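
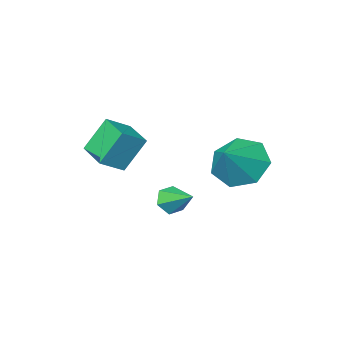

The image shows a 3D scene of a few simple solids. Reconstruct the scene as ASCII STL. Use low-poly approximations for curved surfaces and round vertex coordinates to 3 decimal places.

solid 
facet normal -0.681 -0.386 -0.623
outer loop
vertex 0.596 0.807 1.59
vertex -0.156 1.32 2.094
vertex 0.411 1.634 1.28
endloop
endfacet
facet normal 0.963 0.127 -0.237
outer loop
vertex 0.596 0.807 1.59
vertex 0.411 1.634 1.28
vertex 0.796 1.86 2.966
endloop
endfacet
facet normal -0.681 -0.386 -0.623
outer loop
vertex 0.411 1.634 1.28
vertex -0.156 1.32 2.094
vertex -0.201 2.225 1.583
endloop
endfacet
facet normal 0.610 0.755 -0.241
outer loop
vertex 0.411 1.634 1.28
vertex -0.201 2.225 1.583
vertex 0.796 1.86 2.966
endloop
endfacet
facet normal -0.680 -0.386 -0.624
outer loop
vertex -0.201 2.225 1.583
vertex -0.156 1.32 2.094
vertex -0.779 2.133 2.27
endloop
endfacet
facet normal 0.081 0.977 0.199
outer loop
vertex -0.201 2.225 1.583
vertex -0.779 2.133 2.27
vertex 0.796 1.86 2.966
endloop
endfacet
facet normal -0.680 -0.386 -0.624
outer loop
vertex -0.779 2.133 2.27
vertex -0.156 1.32 2.094
vertex -0.888 1.43 2.824
endloop
endfacet
facet normal -0.223 0.624 0.749
outer loop
vertex -0.779 2.133 2.27
vertex -0.888 1.43 2.824
vertex 0.796 1.86 2.966
endloop
endfacet
facet normal -0.680 -0.386 -0.624
outer loop
vertex -0.888 1.43 2.824
vertex -0.156 1.32 2.094
vertex -0.445 0.643 2.828
endloop
endfacet
facet normal -0.075 -0.037 0.997
outer loop
vertex -0.888 1.43 2.824
vertex -0.445 0.643 2.828
vertex 0.796 1.86 2.966
endloop
endfacet
facet normal -0.680 -0.385 -0.623
outer loop
vertex -0.445 0.643 2.828
vertex -0.156 1.32 2.094
vertex 0.215 0.366 2.279
endloop
endfacet
facet normal 0.415 -0.508 0.755
outer loop
vertex -0.445 0.643 2.828
vertex 0.215 0.366 2.279
vertex 0.796 1.86 2.966
endloop
endfacet
facet normal -0.681 -0.385 -0.623
outer loop
vertex 0.215 0.366 2.279
vertex -0.156 1.32 2.094
vertex 0.596 0.807 1.59
endloop
endfacet
facet normal 0.876 -0.435 0.206
outer loop
vertex 0.215 0.366 2.279
vertex 0.596 0.807 1.59
vertex 0.796 1.86 2.966
endloop
endfacet
facet normal -0.507 0.124 0.853
outer loop
vertex 2.331 -2.938 2.921
vertex 2.433 -1.638 2.792
vertex 1.447 -2.921 2.393
endloop
endfacet
facet normal -0.078 -0.992 0.098
outer loop
vertex 2.187 -3.102 1.148
vertex 2.331 -2.938 2.921
vertex 1.447 -2.921 2.393
endloop
endfacet
facet normal -0.506 0.124 0.853
outer loop
vertex 1.447 -2.921 2.393
vertex 2.433 -1.638 2.792
vertex 1.549 -1.621 2.265
endloop
endfacet
facet normal -0.858 0.017 -0.513
outer loop
vertex 1.549 -1.621 2.265
vertex 2.187 -3.102 1.148
vertex 1.447 -2.921 2.393
endloop
endfacet
facet normal 0.858 -0.016 0.513
outer loop
vertex 2.331 -2.938 2.921
vertex 3.173 -1.819 1.547
vertex 2.433 -1.638 2.792
endloop
endfacet
facet normal -0.078 -0.992 0.098
outer loop
vertex 3.071 -3.119 1.675
vertex 2.331 -2.938 2.921
vertex 2.187 -3.102 1.148
endloop
endfacet
facet normal 0.859 -0.017 0.512
outer loop
vertex 3.071 -3.119 1.675
vertex 3.173 -1.819 1.547
vertex 2.331 -2.938 2.921
endloop
endfacet
facet normal 0.078 0.992 -0.098
outer loop
vertex 2.433 -1.638 2.792
vertex 3.173 -1.819 1.547
vertex 1.549 -1.621 2.265
endloop
endfacet
facet normal -0.859 0.017 -0.512
outer loop
vertex 2.289 -1.802 1.019
vertex 2.187 -3.102 1.148
vertex 1.549 -1.621 2.265
endloop
endfacet
facet normal 0.078 0.992 -0.098
outer loop
vertex 1.549 -1.621 2.265
vertex 3.173 -1.819 1.547
vertex 2.289 -1.802 1.019
endloop
endfacet
facet normal 0.506 -0.124 -0.853
outer loop
vertex 2.289 -1.802 1.019
vertex 3.071 -3.119 1.675
vertex 2.187 -3.102 1.148
endloop
endfacet
facet normal 0.507 -0.124 -0.853
outer loop
vertex 3.173 -1.819 1.547
vertex 3.071 -3.119 1.675
vertex 2.289 -1.802 1.019
endloop
endfacet
facet normal 0.167 -0.865 -0.474
outer loop
vertex 2.064 0.079 0.859
vertex 1.73 0.256 0.418
vertex 2.299 0.368 0.414
endloop
endfacet
facet normal 0.763 0.278 0.584
outer loop
vertex 2.064 0.079 0.859
vertex 2.299 0.368 0.414
vertex 1.53 1.284 0.982
endloop
endfacet
facet normal 0.167 -0.864 -0.474
outer loop
vertex 2.299 0.368 0.414
vertex 1.73 0.256 0.418
vertex 1.965 0.545 -0.026
endloop
endfacet
facet normal 0.672 0.705 -0.227
outer loop
vertex 2.299 0.368 0.414
vertex 1.965 0.545 -0.026
vertex 1.53 1.284 0.982
endloop
endfacet
facet normal 0.168 -0.865 -0.474
outer loop
vertex 1.965 0.545 -0.026
vertex 1.73 0.256 0.418
vertex 1.396 0.432 -0.022
endloop
endfacet
facet normal -0.156 0.763 -0.627
outer loop
vertex 1.965 0.545 -0.026
vertex 1.396 0.432 -0.022
vertex 1.53 1.284 0.982
endloop
endfacet
facet normal 0.168 -0.865 -0.474
outer loop
vertex 1.396 0.432 -0.022
vertex 1.73 0.256 0.418
vertex 1.161 0.143 0.422
endloop
endfacet
facet normal -0.893 0.395 -0.216
outer loop
vertex 1.396 0.432 -0.022
vertex 1.161 0.143 0.422
vertex 1.53 1.284 0.982
endloop
endfacet
facet normal 0.168 -0.864 -0.474
outer loop
vertex 1.161 0.143 0.422
vertex 1.73 0.256 0.418
vertex 1.495 -0.034 0.863
endloop
endfacet
facet normal -0.803 -0.032 0.595
outer loop
vertex 1.161 0.143 0.422
vertex 1.495 -0.034 0.863
vertex 1.53 1.284 0.982
endloop
endfacet
facet normal 0.168 -0.864 -0.474
outer loop
vertex 1.495 -0.034 0.863
vertex 1.73 0.256 0.418
vertex 2.064 0.079 0.859
endloop
endfacet
facet normal 0.025 -0.091 0.996
outer loop
vertex 1.495 -0.034 0.863
vertex 2.064 0.079 0.859
vertex 1.53 1.284 0.982
endloop
endfacet

endsolid


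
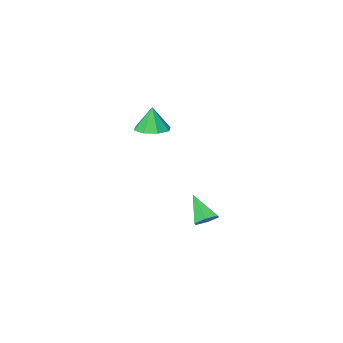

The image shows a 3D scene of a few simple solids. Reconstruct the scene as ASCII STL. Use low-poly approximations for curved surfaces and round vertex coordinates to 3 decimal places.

solid 
facet normal -0.052 0.652 -0.756
outer loop
vertex 0.427 -2.102 -2.952
vertex 0.063 -2.593 -3.35
vertex -0.302 -2.127 -2.923
endloop
endfacet
facet normal 0.017 0.498 0.867
outer loop
vertex 0.427 -2.102 -2.952
vertex -0.302 -2.127 -2.923
vertex 0.157 -3.767 -1.99
endloop
endfacet
facet normal -0.051 0.652 -0.756
outer loop
vertex -0.302 -2.127 -2.923
vertex 0.063 -2.593 -3.35
vertex -0.666 -2.618 -3.322
endloop
endfacet
facet normal -0.799 0.112 0.591
outer loop
vertex -0.302 -2.127 -2.923
vertex -0.666 -2.618 -3.322
vertex 0.157 -3.767 -1.99
endloop
endfacet
facet normal -0.051 0.652 -0.756
outer loop
vertex -0.666 -2.618 -3.322
vertex 0.063 -2.593 -3.35
vertex -0.301 -3.084 -3.749
endloop
endfacet
facet normal -0.798 -0.602 -0.026
outer loop
vertex -0.666 -2.618 -3.322
vertex -0.301 -3.084 -3.749
vertex 0.157 -3.767 -1.99
endloop
endfacet
facet normal -0.052 0.653 -0.756
outer loop
vertex -0.301 -3.084 -3.749
vertex 0.063 -2.593 -3.35
vertex 0.428 -3.059 -3.778
endloop
endfacet
facet normal 0.017 -0.931 -0.366
outer loop
vertex -0.301 -3.084 -3.749
vertex 0.428 -3.059 -3.778
vertex 0.157 -3.767 -1.99
endloop
endfacet
facet normal -0.053 0.652 -0.756
outer loop
vertex 0.428 -3.059 -3.778
vertex 0.063 -2.593 -3.35
vertex 0.792 -2.567 -3.379
endloop
endfacet
facet normal 0.834 -0.545 -0.089
outer loop
vertex 0.428 -3.059 -3.778
vertex 0.792 -2.567 -3.379
vertex 0.157 -3.767 -1.99
endloop
endfacet
facet normal -0.053 0.652 -0.756
outer loop
vertex 0.792 -2.567 -3.379
vertex 0.063 -2.593 -3.35
vertex 0.427 -2.102 -2.952
endloop
endfacet
facet normal 0.833 0.170 0.527
outer loop
vertex 0.792 -2.567 -3.379
vertex 0.427 -2.102 -2.952
vertex 0.157 -3.767 -1.99
endloop
endfacet
facet normal 0.023 0.038 -0.999
outer loop
vertex 3.371 -4.039 3.094
vertex 2.467 -3.823 3.081
vertex 3.258 -3.336 3.118
endloop
endfacet
facet normal 0.836 0.116 0.537
outer loop
vertex 3.371 -4.039 3.094
vertex 3.258 -3.336 3.118
vertex 2.433 -3.877 4.519
endloop
endfacet
facet normal 0.024 0.037 -0.999
outer loop
vertex 3.258 -3.336 3.118
vertex 2.467 -3.823 3.081
vertex 2.682 -2.919 3.12
endloop
endfacet
facet normal 0.491 0.676 0.550
outer loop
vertex 3.258 -3.336 3.118
vertex 2.682 -2.919 3.12
vertex 2.433 -3.877 4.519
endloop
endfacet
facet normal 0.024 0.037 -0.999
outer loop
vertex 2.682 -2.919 3.12
vertex 2.467 -3.823 3.081
vertex 1.979 -3.031 3.099
endloop
endfacet
facet normal -0.148 0.828 0.541
outer loop
vertex 2.682 -2.919 3.12
vertex 1.979 -3.031 3.099
vertex 2.433 -3.877 4.519
endloop
endfacet
facet normal 0.023 0.037 -0.999
outer loop
vertex 1.979 -3.031 3.099
vertex 2.467 -3.823 3.081
vertex 1.562 -3.607 3.068
endloop
endfacet
facet normal -0.707 0.484 0.515
outer loop
vertex 1.979 -3.031 3.099
vertex 1.562 -3.607 3.068
vertex 2.433 -3.877 4.519
endloop
endfacet
facet normal 0.023 0.038 -0.999
outer loop
vertex 1.562 -3.607 3.068
vertex 2.467 -3.823 3.081
vertex 1.675 -4.31 3.044
endloop
endfacet
facet normal -0.860 -0.155 0.487
outer loop
vertex 1.562 -3.607 3.068
vertex 1.675 -4.31 3.044
vertex 2.433 -3.877 4.519
endloop
endfacet
facet normal 0.024 0.037 -0.999
outer loop
vertex 1.675 -4.31 3.044
vertex 2.467 -3.823 3.081
vertex 2.252 -4.727 3.042
endloop
endfacet
facet normal -0.515 -0.714 0.474
outer loop
vertex 1.675 -4.31 3.044
vertex 2.252 -4.727 3.042
vertex 2.433 -3.877 4.519
endloop
endfacet
facet normal 0.022 0.038 -0.999
outer loop
vertex 2.252 -4.727 3.042
vertex 2.467 -3.823 3.081
vertex 2.954 -4.615 3.062
endloop
endfacet
facet normal 0.124 -0.866 0.483
outer loop
vertex 2.252 -4.727 3.042
vertex 2.954 -4.615 3.062
vertex 2.433 -3.877 4.519
endloop
endfacet
facet normal 0.024 0.038 -0.999
outer loop
vertex 2.954 -4.615 3.062
vertex 2.467 -3.823 3.081
vertex 3.371 -4.039 3.094
endloop
endfacet
facet normal 0.683 -0.523 0.509
outer loop
vertex 2.954 -4.615 3.062
vertex 3.371 -4.039 3.094
vertex 2.433 -3.877 4.519
endloop
endfacet

endsolid


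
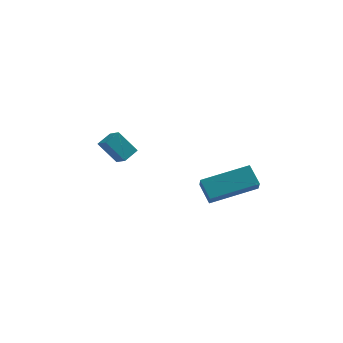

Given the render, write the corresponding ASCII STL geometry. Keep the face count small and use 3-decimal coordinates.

solid 
facet normal -0.912 -0.343 -0.223
outer loop
vertex 1.423 -3.626 3.151
vertex 1.373 -3.09 2.532
vertex 1.848 -4.335 2.504
endloop
endfacet
facet normal 0.061 -0.653 0.755
outer loop
vertex 3.827 -3.59 2.988
vertex 1.423 -3.626 3.151
vertex 1.848 -4.335 2.504
endloop
endfacet
facet normal -0.912 -0.343 -0.223
outer loop
vertex 1.848 -4.335 2.504
vertex 1.373 -3.09 2.532
vertex 1.798 -3.799 1.885
endloop
endfacet
facet normal 0.405 -0.675 -0.617
outer loop
vertex 1.798 -3.799 1.885
vertex 3.827 -3.59 2.988
vertex 1.848 -4.335 2.504
endloop
endfacet
facet normal -0.405 0.675 0.617
outer loop
vertex 1.423 -3.626 3.151
vertex 3.352 -2.345 3.016
vertex 1.373 -3.09 2.532
endloop
endfacet
facet normal 0.061 -0.653 0.755
outer loop
vertex 3.402 -2.881 3.635
vertex 1.423 -3.626 3.151
vertex 3.827 -3.59 2.988
endloop
endfacet
facet normal -0.405 0.675 0.617
outer loop
vertex 3.402 -2.881 3.635
vertex 3.352 -2.345 3.016
vertex 1.423 -3.626 3.151
endloop
endfacet
facet normal -0.061 0.653 -0.755
outer loop
vertex 1.373 -3.09 2.532
vertex 3.352 -2.345 3.016
vertex 1.798 -3.799 1.885
endloop
endfacet
facet normal 0.405 -0.675 -0.617
outer loop
vertex 3.777 -3.054 2.369
vertex 3.827 -3.59 2.988
vertex 1.798 -3.799 1.885
endloop
endfacet
facet normal -0.061 0.653 -0.755
outer loop
vertex 1.798 -3.799 1.885
vertex 3.352 -2.345 3.016
vertex 3.777 -3.054 2.369
endloop
endfacet
facet normal 0.912 0.343 0.223
outer loop
vertex 3.777 -3.054 2.369
vertex 3.402 -2.881 3.635
vertex 3.827 -3.59 2.988
endloop
endfacet
facet normal 0.912 0.343 0.223
outer loop
vertex 3.352 -2.345 3.016
vertex 3.402 -2.881 3.635
vertex 3.777 -3.054 2.369
endloop
endfacet
facet normal -0.626 0.129 0.769
outer loop
vertex -2.254 0.836 3.223
vertex -2.672 1.406 2.787
vertex -2.749 0.243 2.92
endloop
endfacet
facet normal 0.502 -0.687 0.525
outer loop
vertex -1.928 0.074 1.913
vertex -2.254 0.836 3.223
vertex -2.749 0.243 2.92
endloop
endfacet
facet normal -0.627 0.129 0.768
outer loop
vertex -2.749 0.243 2.92
vertex -2.672 1.406 2.787
vertex -3.166 0.812 2.484
endloop
endfacet
facet normal -0.595 -0.716 -0.365
outer loop
vertex -3.166 0.812 2.484
vertex -1.928 0.074 1.913
vertex -2.749 0.243 2.92
endloop
endfacet
facet normal 0.595 0.716 0.365
outer loop
vertex -2.254 0.836 3.223
vertex -1.851 1.237 1.78
vertex -2.672 1.406 2.787
endloop
endfacet
facet normal 0.504 -0.686 0.525
outer loop
vertex -1.434 0.668 2.216
vertex -2.254 0.836 3.223
vertex -1.928 0.074 1.913
endloop
endfacet
facet normal 0.595 0.716 0.365
outer loop
vertex -1.434 0.668 2.216
vertex -1.851 1.237 1.78
vertex -2.254 0.836 3.223
endloop
endfacet
facet normal -0.503 0.686 -0.525
outer loop
vertex -2.672 1.406 2.787
vertex -1.851 1.237 1.78
vertex -3.166 0.812 2.484
endloop
endfacet
facet normal -0.595 -0.716 -0.365
outer loop
vertex -2.346 0.644 1.477
vertex -1.928 0.074 1.913
vertex -3.166 0.812 2.484
endloop
endfacet
facet normal -0.503 0.687 -0.524
outer loop
vertex -3.166 0.812 2.484
vertex -1.851 1.237 1.78
vertex -2.346 0.644 1.477
endloop
endfacet
facet normal 0.626 -0.129 -0.769
outer loop
vertex -2.346 0.644 1.477
vertex -1.434 0.668 2.216
vertex -1.928 0.074 1.913
endloop
endfacet
facet normal 0.626 -0.130 -0.769
outer loop
vertex -1.851 1.237 1.78
vertex -1.434 0.668 2.216
vertex -2.346 0.644 1.477
endloop
endfacet

endsolid


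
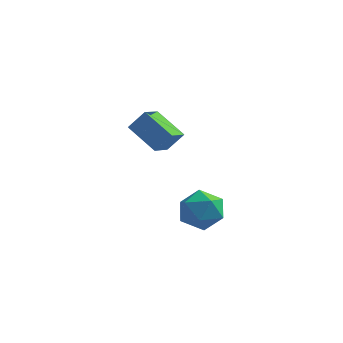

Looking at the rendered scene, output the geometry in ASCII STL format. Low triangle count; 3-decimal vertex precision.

solid 
facet normal -0.718 0.050 0.694
outer loop
vertex 2.526 -1.103 1.202
vertex 2.967 -1.946 1.719
vertex 3.276 -0.938 1.966
endloop
endfacet
facet normal -0.582 0.695 0.421
outer loop
vertex 2.526 -1.103 1.202
vertex 3.276 -0.938 1.966
vertex 3.3 -0.362 1.049
endloop
endfacet
facet normal -0.692 0.665 -0.282
outer loop
vertex 2.526 -1.103 1.202
vertex 3.3 -0.362 1.049
vertex 3.006 -1.013 0.236
endloop
endfacet
facet normal -0.896 0.002 -0.445
outer loop
vertex 2.526 -1.103 1.202
vertex 3.006 -1.013 0.236
vertex 2.799 -1.993 0.649
endloop
endfacet
facet normal -0.912 -0.379 0.160
outer loop
vertex 2.526 -1.103 1.202
vertex 2.799 -1.993 0.649
vertex 2.967 -1.946 1.719
endloop
endfacet
facet normal 0.108 0.841 0.531
outer loop
vertex 3.3 -0.362 1.049
vertex 3.276 -0.938 1.966
vertex 4.221 -0.747 1.471
endloop
endfacet
facet normal -0.111 -0.204 0.973
outer loop
vertex 3.276 -0.938 1.966
vertex 2.967 -1.946 1.719
vertex 4.014 -1.727 1.884
endloop
endfacet
facet normal -0.425 -0.899 0.106
outer loop
vertex 2.967 -1.946 1.719
vertex 2.799 -1.993 0.649
vertex 3.72 -2.378 1.071
endloop
endfacet
facet normal -0.400 -0.283 -0.872
outer loop
vertex 2.799 -1.993 0.649
vertex 3.006 -1.013 0.236
vertex 3.744 -1.802 0.154
endloop
endfacet
facet normal -0.070 0.791 -0.608
outer loop
vertex 3.006 -1.013 0.236
vertex 3.3 -0.362 1.049
vertex 4.053 -0.794 0.401
endloop
endfacet
facet normal 0.896 -0.002 0.445
outer loop
vertex 4.494 -1.637 0.918
vertex 4.221 -0.747 1.471
vertex 4.014 -1.727 1.884
endloop
endfacet
facet normal 0.692 -0.665 0.282
outer loop
vertex 4.494 -1.637 0.918
vertex 4.014 -1.727 1.884
vertex 3.72 -2.378 1.071
endloop
endfacet
facet normal 0.582 -0.695 -0.421
outer loop
vertex 4.494 -1.637 0.918
vertex 3.72 -2.378 1.071
vertex 3.744 -1.802 0.154
endloop
endfacet
facet normal 0.718 -0.050 -0.694
outer loop
vertex 4.494 -1.637 0.918
vertex 3.744 -1.802 0.154
vertex 4.053 -0.794 0.401
endloop
endfacet
facet normal 0.912 0.379 -0.160
outer loop
vertex 4.494 -1.637 0.918
vertex 4.053 -0.794 0.401
vertex 4.221 -0.747 1.471
endloop
endfacet
facet normal 0.400 0.283 0.872
outer loop
vertex 4.014 -1.727 1.884
vertex 4.221 -0.747 1.471
vertex 3.276 -0.938 1.966
endloop
endfacet
facet normal 0.070 -0.791 0.608
outer loop
vertex 3.72 -2.378 1.071
vertex 4.014 -1.727 1.884
vertex 2.967 -1.946 1.719
endloop
endfacet
facet normal -0.108 -0.841 -0.531
outer loop
vertex 3.744 -1.802 0.154
vertex 3.72 -2.378 1.071
vertex 2.799 -1.993 0.649
endloop
endfacet
facet normal 0.111 0.204 -0.973
outer loop
vertex 4.053 -0.794 0.401
vertex 3.744 -1.802 0.154
vertex 3.006 -1.013 0.236
endloop
endfacet
facet normal 0.425 0.899 -0.106
outer loop
vertex 4.221 -0.747 1.471
vertex 4.053 -0.794 0.401
vertex 3.3 -0.362 1.049
endloop
endfacet
facet normal -0.589 -0.218 -0.778
outer loop
vertex -1.164 3.277 2.778
vertex -0.944 4.389 2.3
vertex 0.255 2.616 1.89
endloop
endfacet
facet normal -0.178 -0.904 0.388
outer loop
vertex 0.944 2.871 2.8
vertex -1.164 3.277 2.778
vertex 0.255 2.616 1.89
endloop
endfacet
facet normal -0.589 -0.218 -0.778
outer loop
vertex 0.255 2.616 1.89
vertex -0.944 4.389 2.3
vertex 0.475 3.728 1.412
endloop
endfacet
facet normal 0.788 -0.368 -0.494
outer loop
vertex 0.475 3.728 1.412
vertex 0.944 2.871 2.8
vertex 0.255 2.616 1.89
endloop
endfacet
facet normal -0.788 0.368 0.494
outer loop
vertex -1.164 3.277 2.778
vertex -0.255 4.644 3.21
vertex -0.944 4.389 2.3
endloop
endfacet
facet normal -0.178 -0.904 0.388
outer loop
vertex -0.475 3.532 3.688
vertex -1.164 3.277 2.778
vertex 0.944 2.871 2.8
endloop
endfacet
facet normal -0.788 0.368 0.494
outer loop
vertex -0.475 3.532 3.688
vertex -0.255 4.644 3.21
vertex -1.164 3.277 2.778
endloop
endfacet
facet normal 0.178 0.904 -0.388
outer loop
vertex -0.944 4.389 2.3
vertex -0.255 4.644 3.21
vertex 0.475 3.728 1.412
endloop
endfacet
facet normal 0.788 -0.368 -0.494
outer loop
vertex 1.164 3.983 2.322
vertex 0.944 2.871 2.8
vertex 0.475 3.728 1.412
endloop
endfacet
facet normal 0.178 0.904 -0.388
outer loop
vertex 0.475 3.728 1.412
vertex -0.255 4.644 3.21
vertex 1.164 3.983 2.322
endloop
endfacet
facet normal 0.589 0.218 0.778
outer loop
vertex 1.164 3.983 2.322
vertex -0.475 3.532 3.688
vertex 0.944 2.871 2.8
endloop
endfacet
facet normal 0.589 0.218 0.778
outer loop
vertex -0.255 4.644 3.21
vertex -0.475 3.532 3.688
vertex 1.164 3.983 2.322
endloop
endfacet

endsolid


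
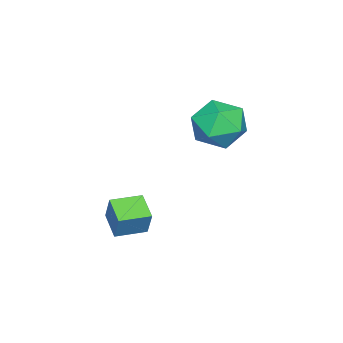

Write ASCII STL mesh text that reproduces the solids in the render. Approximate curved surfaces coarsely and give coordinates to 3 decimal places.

solid 
facet normal -0.832 0.542 0.116
outer loop
vertex -3.091 1.88 2.027
vertex -3.527 1.122 2.442
vertex -3.038 1.756 2.985
endloop
endfacet
facet normal -0.253 0.958 0.138
outer loop
vertex -3.091 1.88 2.027
vertex -3.038 1.756 2.985
vertex -2.256 2.034 2.489
endloop
endfacet
facet normal 0.102 0.874 -0.476
outer loop
vertex -3.091 1.88 2.027
vertex -2.256 2.034 2.489
vertex -2.26 1.572 1.64
endloop
endfacet
facet normal -0.258 0.406 -0.877
outer loop
vertex -3.091 1.88 2.027
vertex -2.26 1.572 1.64
vertex -3.046 1.008 1.61
endloop
endfacet
facet normal -0.836 0.201 -0.511
outer loop
vertex -3.091 1.88 2.027
vertex -3.046 1.008 1.61
vertex -3.527 1.122 2.442
endloop
endfacet
facet normal 0.165 0.727 0.667
outer loop
vertex -2.256 2.034 2.489
vertex -3.038 1.756 2.985
vertex -2.174 1.372 3.19
endloop
endfacet
facet normal -0.772 0.053 0.633
outer loop
vertex -3.038 1.756 2.985
vertex -3.527 1.122 2.442
vertex -2.96 0.808 3.16
endloop
endfacet
facet normal -0.778 -0.500 -0.381
outer loop
vertex -3.527 1.122 2.442
vertex -3.046 1.008 1.61
vertex -2.964 0.346 2.311
endloop
endfacet
facet normal 0.157 -0.167 -0.973
outer loop
vertex -3.046 1.008 1.61
vertex -2.26 1.572 1.64
vertex -2.182 0.624 1.815
endloop
endfacet
facet normal 0.739 0.591 -0.325
outer loop
vertex -2.26 1.572 1.64
vertex -2.256 2.034 2.489
vertex -1.693 1.258 2.358
endloop
endfacet
facet normal 0.258 -0.406 0.877
outer loop
vertex -2.129 0.5 2.773
vertex -2.174 1.372 3.19
vertex -2.96 0.808 3.16
endloop
endfacet
facet normal -0.102 -0.874 0.476
outer loop
vertex -2.129 0.5 2.773
vertex -2.96 0.808 3.16
vertex -2.964 0.346 2.311
endloop
endfacet
facet normal 0.253 -0.958 -0.138
outer loop
vertex -2.129 0.5 2.773
vertex -2.964 0.346 2.311
vertex -2.182 0.624 1.815
endloop
endfacet
facet normal 0.832 -0.542 -0.116
outer loop
vertex -2.129 0.5 2.773
vertex -2.182 0.624 1.815
vertex -1.693 1.258 2.358
endloop
endfacet
facet normal 0.836 -0.201 0.511
outer loop
vertex -2.129 0.5 2.773
vertex -1.693 1.258 2.358
vertex -2.174 1.372 3.19
endloop
endfacet
facet normal -0.157 0.167 0.973
outer loop
vertex -2.96 0.808 3.16
vertex -2.174 1.372 3.19
vertex -3.038 1.756 2.985
endloop
endfacet
facet normal -0.739 -0.591 0.325
outer loop
vertex -2.964 0.346 2.311
vertex -2.96 0.808 3.16
vertex -3.527 1.122 2.442
endloop
endfacet
facet normal -0.165 -0.727 -0.667
outer loop
vertex -2.182 0.624 1.815
vertex -2.964 0.346 2.311
vertex -3.046 1.008 1.61
endloop
endfacet
facet normal 0.772 -0.053 -0.633
outer loop
vertex -1.693 1.258 2.358
vertex -2.182 0.624 1.815
vertex -2.26 1.572 1.64
endloop
endfacet
facet normal 0.778 0.500 0.381
outer loop
vertex -2.174 1.372 3.19
vertex -1.693 1.258 2.358
vertex -2.256 2.034 2.489
endloop
endfacet
facet normal -0.701 0.713 -0.014
outer loop
vertex 0.034 -0.033 0.521
vertex 0.647 0.563 0.156
vertex -0.228 -0.309 -0.371
endloop
endfacet
facet normal -0.661 -0.640 0.392
outer loop
vertex 0.473 -1.023 -0.356
vertex 0.034 -0.033 0.521
vertex -0.228 -0.309 -0.371
endloop
endfacet
facet normal -0.701 0.713 -0.016
outer loop
vertex -0.228 -0.309 -0.371
vertex 0.647 0.563 0.156
vertex 0.386 0.286 -0.736
endloop
endfacet
facet normal -0.271 -0.285 -0.920
outer loop
vertex 0.386 0.286 -0.736
vertex 0.473 -1.023 -0.356
vertex -0.228 -0.309 -0.371
endloop
endfacet
facet normal 0.271 0.285 0.920
outer loop
vertex 0.034 -0.033 0.521
vertex 1.348 -0.151 0.171
vertex 0.647 0.563 0.156
endloop
endfacet
facet normal -0.661 -0.640 0.392
outer loop
vertex 0.734 -0.746 0.536
vertex 0.034 -0.033 0.521
vertex 0.473 -1.023 -0.356
endloop
endfacet
facet normal 0.271 0.285 0.920
outer loop
vertex 0.734 -0.746 0.536
vertex 1.348 -0.151 0.171
vertex 0.034 -0.033 0.521
endloop
endfacet
facet normal 0.661 0.640 -0.392
outer loop
vertex 0.647 0.563 0.156
vertex 1.348 -0.151 0.171
vertex 0.386 0.286 -0.736
endloop
endfacet
facet normal -0.271 -0.285 -0.920
outer loop
vertex 1.086 -0.427 -0.721
vertex 0.473 -1.023 -0.356
vertex 0.386 0.286 -0.736
endloop
endfacet
facet normal 0.661 0.640 -0.392
outer loop
vertex 0.386 0.286 -0.736
vertex 1.348 -0.151 0.171
vertex 1.086 -0.427 -0.721
endloop
endfacet
facet normal 0.702 -0.712 0.016
outer loop
vertex 1.086 -0.427 -0.721
vertex 0.734 -0.746 0.536
vertex 0.473 -1.023 -0.356
endloop
endfacet
facet normal 0.700 -0.714 0.015
outer loop
vertex 1.348 -0.151 0.171
vertex 0.734 -0.746 0.536
vertex 1.086 -0.427 -0.721
endloop
endfacet

endsolid


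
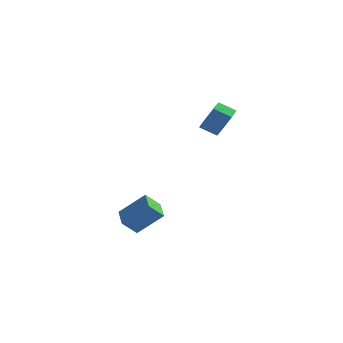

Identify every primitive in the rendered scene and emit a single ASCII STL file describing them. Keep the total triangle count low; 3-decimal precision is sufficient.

solid 
facet normal -0.709 -0.213 -0.672
outer loop
vertex -0.527 -4.872 -3.622
vertex -1.211 -3.689 -3.276
vertex 0.118 -4.242 -4.502
endloop
endfacet
facet normal 0.485 -0.839 -0.245
outer loop
vertex 1.551 -3.811 -3.144
vertex -0.527 -4.872 -3.622
vertex 0.118 -4.242 -4.502
endloop
endfacet
facet normal -0.709 -0.213 -0.672
outer loop
vertex 0.118 -4.242 -4.502
vertex -1.211 -3.689 -3.276
vertex -0.566 -3.059 -4.156
endloop
endfacet
facet normal 0.512 0.500 -0.699
outer loop
vertex -0.566 -3.059 -4.156
vertex 1.551 -3.811 -3.144
vertex 0.118 -4.242 -4.502
endloop
endfacet
facet normal -0.512 -0.500 0.699
outer loop
vertex -0.527 -4.872 -3.622
vertex 0.222 -3.258 -1.918
vertex -1.211 -3.689 -3.276
endloop
endfacet
facet normal 0.485 -0.839 -0.245
outer loop
vertex 0.906 -4.441 -2.264
vertex -0.527 -4.872 -3.622
vertex 1.551 -3.811 -3.144
endloop
endfacet
facet normal -0.512 -0.500 0.699
outer loop
vertex 0.906 -4.441 -2.264
vertex 0.222 -3.258 -1.918
vertex -0.527 -4.872 -3.622
endloop
endfacet
facet normal -0.485 0.839 0.245
outer loop
vertex -1.211 -3.689 -3.276
vertex 0.222 -3.258 -1.918
vertex -0.566 -3.059 -4.156
endloop
endfacet
facet normal 0.512 0.500 -0.699
outer loop
vertex 0.867 -2.628 -2.798
vertex 1.551 -3.811 -3.144
vertex -0.566 -3.059 -4.156
endloop
endfacet
facet normal -0.485 0.839 0.245
outer loop
vertex -0.566 -3.059 -4.156
vertex 0.222 -3.258 -1.918
vertex 0.867 -2.628 -2.798
endloop
endfacet
facet normal 0.709 0.213 0.672
outer loop
vertex 0.867 -2.628 -2.798
vertex 0.906 -4.441 -2.264
vertex 1.551 -3.811 -3.144
endloop
endfacet
facet normal 0.709 0.213 0.672
outer loop
vertex 0.222 -3.258 -1.918
vertex 0.906 -4.441 -2.264
vertex 0.867 -2.628 -2.798
endloop
endfacet
facet normal 0.858 0.161 -0.489
outer loop
vertex 4.648 -0.702 4.24
vertex 4.173 -0.967 3.319
vertex 4.252 -0.003 3.775
endloop
endfacet
facet normal 0.287 0.638 0.714
outer loop
vertex 4.648 -0.702 4.24
vertex 4.252 -0.003 3.775
vertex 3.662 -0.887 4.802
endloop
endfacet
facet normal 0.287 0.638 0.714
outer loop
vertex 3.662 -0.887 4.802
vertex 4.252 -0.003 3.775
vertex 3.266 -0.188 4.337
endloop
endfacet
facet normal -0.858 -0.161 0.489
outer loop
vertex 3.662 -0.887 4.802
vertex 3.266 -0.188 4.337
vertex 3.187 -1.153 3.881
endloop
endfacet
facet normal 0.857 0.161 -0.489
outer loop
vertex 4.252 -0.003 3.775
vertex 4.173 -0.967 3.319
vertex 3.796 -0.03 2.967
endloop
endfacet
facet normal -0.154 0.987 0.054
outer loop
vertex 4.252 -0.003 3.775
vertex 3.796 -0.03 2.967
vertex 3.266 -0.188 4.337
endloop
endfacet
facet normal -0.154 0.987 0.054
outer loop
vertex 3.266 -0.188 4.337
vertex 3.796 -0.03 2.967
vertex 2.81 -0.215 3.529
endloop
endfacet
facet normal -0.857 -0.161 0.489
outer loop
vertex 3.266 -0.188 4.337
vertex 2.81 -0.215 3.529
vertex 3.187 -1.153 3.881
endloop
endfacet
facet normal 0.857 0.161 -0.489
outer loop
vertex 3.796 -0.03 2.967
vertex 4.173 -0.967 3.319
vertex 3.624 -0.763 2.423
endloop
endfacet
facet normal -0.480 0.593 -0.647
outer loop
vertex 3.796 -0.03 2.967
vertex 3.624 -0.763 2.423
vertex 2.81 -0.215 3.529
endloop
endfacet
facet normal -0.481 0.592 -0.647
outer loop
vertex 2.81 -0.215 3.529
vertex 3.624 -0.763 2.423
vertex 2.638 -0.948 2.986
endloop
endfacet
facet normal -0.857 -0.161 0.489
outer loop
vertex 2.81 -0.215 3.529
vertex 2.638 -0.948 2.986
vertex 3.187 -1.153 3.881
endloop
endfacet
facet normal 0.857 0.161 -0.489
outer loop
vertex 3.624 -0.763 2.423
vertex 4.173 -0.967 3.319
vertex 3.865 -1.65 2.554
endloop
endfacet
facet normal -0.445 -0.248 -0.861
outer loop
vertex 3.624 -0.763 2.423
vertex 3.865 -1.65 2.554
vertex 2.638 -0.948 2.986
endloop
endfacet
facet normal -0.445 -0.248 -0.861
outer loop
vertex 2.638 -0.948 2.986
vertex 3.865 -1.65 2.554
vertex 2.879 -1.835 3.117
endloop
endfacet
facet normal -0.857 -0.161 0.489
outer loop
vertex 2.638 -0.948 2.986
vertex 2.879 -1.835 3.117
vertex 3.187 -1.153 3.881
endloop
endfacet
facet normal 0.857 0.161 -0.489
outer loop
vertex 3.865 -1.65 2.554
vertex 4.173 -0.967 3.319
vertex 4.338 -2.023 3.261
endloop
endfacet
facet normal -0.074 -0.902 -0.426
outer loop
vertex 3.865 -1.65 2.554
vertex 4.338 -2.023 3.261
vertex 2.879 -1.835 3.117
endloop
endfacet
facet normal -0.074 -0.901 -0.427
outer loop
vertex 2.879 -1.835 3.117
vertex 4.338 -2.023 3.261
vertex 3.352 -2.208 3.823
endloop
endfacet
facet normal -0.857 -0.161 0.489
outer loop
vertex 2.879 -1.835 3.117
vertex 3.352 -2.208 3.823
vertex 3.187 -1.153 3.881
endloop
endfacet
facet normal 0.857 0.161 -0.489
outer loop
vertex 4.338 -2.023 3.261
vertex 4.173 -0.967 3.319
vertex 4.687 -1.601 4.011
endloop
endfacet
facet normal 0.352 -0.876 0.329
outer loop
vertex 4.338 -2.023 3.261
vertex 4.687 -1.601 4.011
vertex 3.352 -2.208 3.823
endloop
endfacet
facet normal 0.352 -0.876 0.329
outer loop
vertex 3.352 -2.208 3.823
vertex 4.687 -1.601 4.011
vertex 3.701 -1.786 4.573
endloop
endfacet
facet normal -0.857 -0.161 0.489
outer loop
vertex 3.352 -2.208 3.823
vertex 3.701 -1.786 4.573
vertex 3.187 -1.153 3.881
endloop
endfacet
facet normal 0.857 0.162 -0.489
outer loop
vertex 4.687 -1.601 4.011
vertex 4.173 -0.967 3.319
vertex 4.648 -0.702 4.24
endloop
endfacet
facet normal 0.513 -0.191 0.837
outer loop
vertex 4.687 -1.601 4.011
vertex 4.648 -0.702 4.24
vertex 3.701 -1.786 4.573
endloop
endfacet
facet normal 0.513 -0.191 0.837
outer loop
vertex 3.701 -1.786 4.573
vertex 4.648 -0.702 4.24
vertex 3.662 -0.887 4.802
endloop
endfacet
facet normal -0.857 -0.162 0.489
outer loop
vertex 3.701 -1.786 4.573
vertex 3.662 -0.887 4.802
vertex 3.187 -1.153 3.881
endloop
endfacet

endsolid


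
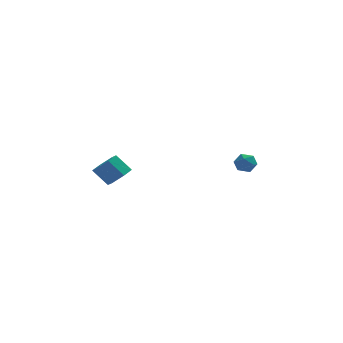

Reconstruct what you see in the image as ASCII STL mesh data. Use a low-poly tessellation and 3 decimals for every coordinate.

solid 
facet normal 0.617 -0.268 -0.740
outer loop
vertex -2.835 -1.443 -2.597
vertex -3.458 -1.41 -3.129
vertex -3.002 -0.743 -2.99
endloop
endfacet
facet normal 0.759 0.447 0.473
outer loop
vertex -2.835 -1.443 -2.597
vertex -3.002 -0.743 -2.99
vertex -3.62 -1.103 -1.658
endloop
endfacet
facet normal 0.760 0.446 0.473
outer loop
vertex -3.62 -1.103 -1.658
vertex -3.002 -0.743 -2.99
vertex -3.786 -0.403 -2.051
endloop
endfacet
facet normal -0.619 0.268 0.739
outer loop
vertex -3.62 -1.103 -1.658
vertex -3.786 -0.403 -2.051
vertex -4.242 -1.07 -2.191
endloop
endfacet
facet normal 0.618 -0.268 -0.739
outer loop
vertex -3.002 -0.743 -2.99
vertex -3.458 -1.41 -3.129
vertex -3.624 -0.71 -3.522
endloop
endfacet
facet normal 0.204 0.963 -0.178
outer loop
vertex -3.002 -0.743 -2.99
vertex -3.624 -0.71 -3.522
vertex -3.786 -0.403 -2.051
endloop
endfacet
facet normal 0.204 0.963 -0.178
outer loop
vertex -3.786 -0.403 -2.051
vertex -3.624 -0.71 -3.522
vertex -4.409 -0.37 -2.584
endloop
endfacet
facet normal -0.618 0.267 0.739
outer loop
vertex -3.786 -0.403 -2.051
vertex -4.409 -0.37 -2.584
vertex -4.242 -1.07 -2.191
endloop
endfacet
facet normal 0.619 -0.268 -0.739
outer loop
vertex -3.624 -0.71 -3.522
vertex -3.458 -1.41 -3.129
vertex -4.08 -1.377 -3.662
endloop
endfacet
facet normal -0.555 0.516 -0.652
outer loop
vertex -3.624 -0.71 -3.522
vertex -4.08 -1.377 -3.662
vertex -4.409 -0.37 -2.584
endloop
endfacet
facet normal -0.556 0.516 -0.652
outer loop
vertex -4.409 -0.37 -2.584
vertex -4.08 -1.377 -3.662
vertex -4.865 -1.037 -2.723
endloop
endfacet
facet normal -0.617 0.268 0.740
outer loop
vertex -4.409 -0.37 -2.584
vertex -4.865 -1.037 -2.723
vertex -4.242 -1.07 -2.191
endloop
endfacet
facet normal 0.619 -0.268 -0.739
outer loop
vertex -4.08 -1.377 -3.662
vertex -3.458 -1.41 -3.129
vertex -3.914 -2.077 -3.269
endloop
endfacet
facet normal -0.760 -0.446 -0.474
outer loop
vertex -4.08 -1.377 -3.662
vertex -3.914 -2.077 -3.269
vertex -4.865 -1.037 -2.723
endloop
endfacet
facet normal -0.760 -0.447 -0.473
outer loop
vertex -4.865 -1.037 -2.723
vertex -3.914 -2.077 -3.269
vertex -4.698 -1.737 -2.33
endloop
endfacet
facet normal -0.617 0.268 0.740
outer loop
vertex -4.865 -1.037 -2.723
vertex -4.698 -1.737 -2.33
vertex -4.242 -1.07 -2.191
endloop
endfacet
facet normal 0.618 -0.267 -0.739
outer loop
vertex -3.914 -2.077 -3.269
vertex -3.458 -1.41 -3.129
vertex -3.291 -2.11 -2.736
endloop
endfacet
facet normal -0.204 -0.963 0.178
outer loop
vertex -3.914 -2.077 -3.269
vertex -3.291 -2.11 -2.736
vertex -4.698 -1.737 -2.33
endloop
endfacet
facet normal -0.204 -0.963 0.178
outer loop
vertex -4.698 -1.737 -2.33
vertex -3.291 -2.11 -2.736
vertex -4.076 -1.77 -1.798
endloop
endfacet
facet normal -0.618 0.268 0.739
outer loop
vertex -4.698 -1.737 -2.33
vertex -4.076 -1.77 -1.798
vertex -4.242 -1.07 -2.191
endloop
endfacet
facet normal 0.617 -0.268 -0.740
outer loop
vertex -3.291 -2.11 -2.736
vertex -3.458 -1.41 -3.129
vertex -2.835 -1.443 -2.597
endloop
endfacet
facet normal 0.556 -0.516 0.652
outer loop
vertex -3.291 -2.11 -2.736
vertex -2.835 -1.443 -2.597
vertex -4.076 -1.77 -1.798
endloop
endfacet
facet normal 0.556 -0.517 0.652
outer loop
vertex -4.076 -1.77 -1.798
vertex -2.835 -1.443 -2.597
vertex -3.62 -1.103 -1.658
endloop
endfacet
facet normal -0.619 0.268 0.739
outer loop
vertex -4.076 -1.77 -1.798
vertex -3.62 -1.103 -1.658
vertex -4.242 -1.07 -2.191
endloop
endfacet
facet normal -0.691 -0.671 0.269
outer loop
vertex 2.637 -0.506 -2.595
vertex 2.995 -1.004 -2.919
vertex 3.121 -0.866 -2.251
endloop
endfacet
facet normal -0.643 -0.146 0.752
outer loop
vertex 2.637 -0.506 -2.595
vertex 3.121 -0.866 -2.251
vertex 3.07 -0.179 -2.161
endloop
endfacet
facet normal -0.776 0.471 0.419
outer loop
vertex 2.637 -0.506 -2.595
vertex 3.07 -0.179 -2.161
vertex 2.912 0.106 -2.774
endloop
endfacet
facet normal -0.906 0.328 -0.269
outer loop
vertex 2.637 -0.506 -2.595
vertex 2.912 0.106 -2.774
vertex 2.866 -0.404 -3.242
endloop
endfacet
facet normal -0.852 -0.378 -0.361
outer loop
vertex 2.637 -0.506 -2.595
vertex 2.866 -0.404 -3.242
vertex 2.995 -1.004 -2.919
endloop
endfacet
facet normal 0.030 -0.128 0.991
outer loop
vertex 3.07 -0.179 -2.161
vertex 3.121 -0.866 -2.251
vertex 3.694 -0.476 -2.218
endloop
endfacet
facet normal -0.048 -0.976 0.211
outer loop
vertex 3.121 -0.866 -2.251
vertex 2.995 -1.004 -2.919
vertex 3.648 -0.986 -2.686
endloop
endfacet
facet normal -0.312 -0.501 -0.807
outer loop
vertex 2.995 -1.004 -2.919
vertex 2.866 -0.404 -3.242
vertex 3.49 -0.701 -3.299
endloop
endfacet
facet normal -0.397 0.640 -0.658
outer loop
vertex 2.866 -0.404 -3.242
vertex 2.912 0.106 -2.774
vertex 3.439 -0.014 -3.209
endloop
endfacet
facet normal -0.186 0.872 0.453
outer loop
vertex 2.912 0.106 -2.774
vertex 3.07 -0.179 -2.161
vertex 3.565 0.124 -2.541
endloop
endfacet
facet normal 0.906 -0.328 0.269
outer loop
vertex 3.923 -0.374 -2.865
vertex 3.694 -0.476 -2.218
vertex 3.648 -0.986 -2.686
endloop
endfacet
facet normal 0.776 -0.471 -0.419
outer loop
vertex 3.923 -0.374 -2.865
vertex 3.648 -0.986 -2.686
vertex 3.49 -0.701 -3.299
endloop
endfacet
facet normal 0.643 0.146 -0.752
outer loop
vertex 3.923 -0.374 -2.865
vertex 3.49 -0.701 -3.299
vertex 3.439 -0.014 -3.209
endloop
endfacet
facet normal 0.691 0.671 -0.269
outer loop
vertex 3.923 -0.374 -2.865
vertex 3.439 -0.014 -3.209
vertex 3.565 0.124 -2.541
endloop
endfacet
facet normal 0.852 0.378 0.361
outer loop
vertex 3.923 -0.374 -2.865
vertex 3.565 0.124 -2.541
vertex 3.694 -0.476 -2.218
endloop
endfacet
facet normal 0.397 -0.640 0.658
outer loop
vertex 3.648 -0.986 -2.686
vertex 3.694 -0.476 -2.218
vertex 3.121 -0.866 -2.251
endloop
endfacet
facet normal 0.186 -0.872 -0.453
outer loop
vertex 3.49 -0.701 -3.299
vertex 3.648 -0.986 -2.686
vertex 2.995 -1.004 -2.919
endloop
endfacet
facet normal -0.030 0.128 -0.991
outer loop
vertex 3.439 -0.014 -3.209
vertex 3.49 -0.701 -3.299
vertex 2.866 -0.404 -3.242
endloop
endfacet
facet normal 0.048 0.976 -0.211
outer loop
vertex 3.565 0.124 -2.541
vertex 3.439 -0.014 -3.209
vertex 2.912 0.106 -2.774
endloop
endfacet
facet normal 0.312 0.501 0.807
outer loop
vertex 3.694 -0.476 -2.218
vertex 3.565 0.124 -2.541
vertex 3.07 -0.179 -2.161
endloop
endfacet

endsolid


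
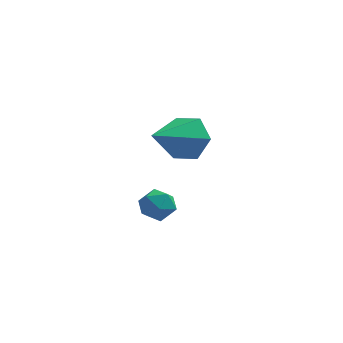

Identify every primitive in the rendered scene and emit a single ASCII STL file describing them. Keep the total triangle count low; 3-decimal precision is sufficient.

solid 
facet normal 0.493 0.744 -0.452
outer loop
vertex 0.939 0.564 -1.692
vertex 0.502 1.219 -1.091
vertex 1.364 0.806 -0.831
endloop
endfacet
facet normal 0.507 -0.862 -0.008
outer loop
vertex 0.939 0.564 -1.692
vertex 1.364 0.806 -0.831
vertex -0.502 -0.299 -0.169
endloop
endfacet
facet normal 0.493 0.744 -0.452
outer loop
vertex 1.364 0.806 -0.831
vertex 0.502 1.219 -1.091
vertex 0.927 1.461 -0.23
endloop
endfacet
facet normal 0.501 -0.380 0.778
outer loop
vertex 1.364 0.806 -0.831
vertex 0.927 1.461 -0.23
vertex -0.502 -0.299 -0.169
endloop
endfacet
facet normal 0.492 0.744 -0.452
outer loop
vertex 0.927 1.461 -0.23
vertex 0.502 1.219 -1.091
vertex 0.065 1.873 -0.49
endloop
endfacet
facet normal -0.197 0.194 0.961
outer loop
vertex 0.927 1.461 -0.23
vertex 0.065 1.873 -0.49
vertex -0.502 -0.299 -0.169
endloop
endfacet
facet normal 0.492 0.744 -0.452
outer loop
vertex 0.065 1.873 -0.49
vertex 0.502 1.219 -1.091
vertex -0.359 1.631 -1.351
endloop
endfacet
facet normal -0.889 0.285 0.358
outer loop
vertex 0.065 1.873 -0.49
vertex -0.359 1.631 -1.351
vertex -0.502 -0.299 -0.169
endloop
endfacet
facet normal 0.492 0.744 -0.452
outer loop
vertex -0.359 1.631 -1.351
vertex 0.502 1.219 -1.091
vertex 0.078 0.977 -1.952
endloop
endfacet
facet normal -0.882 -0.197 -0.428
outer loop
vertex -0.359 1.631 -1.351
vertex 0.078 0.977 -1.952
vertex -0.502 -0.299 -0.169
endloop
endfacet
facet normal 0.493 0.743 -0.452
outer loop
vertex 0.078 0.977 -1.952
vertex 0.502 1.219 -1.091
vertex 0.939 0.564 -1.692
endloop
endfacet
facet normal -0.185 -0.770 -0.611
outer loop
vertex 0.078 0.977 -1.952
vertex 0.939 0.564 -1.692
vertex -0.502 -0.299 -0.169
endloop
endfacet
facet normal -0.606 0.769 0.205
outer loop
vertex -0.098 -2.42 -1.997
vertex -0.576 -2.861 -1.755
vertex -0.098 -2.599 -1.326
endloop
endfacet
facet normal 0.079 0.963 0.257
outer loop
vertex -0.098 -2.42 -1.997
vertex -0.098 -2.599 -1.326
vertex 0.501 -2.555 -1.674
endloop
endfacet
facet normal 0.391 0.841 -0.374
outer loop
vertex -0.098 -2.42 -1.997
vertex 0.501 -2.555 -1.674
vertex 0.393 -2.791 -2.317
endloop
endfacet
facet normal -0.100 0.571 -0.815
outer loop
vertex -0.098 -2.42 -1.997
vertex 0.393 -2.791 -2.317
vertex -0.273 -2.98 -2.368
endloop
endfacet
facet normal -0.717 0.527 -0.457
outer loop
vertex -0.098 -2.42 -1.997
vertex -0.273 -2.98 -2.368
vertex -0.576 -2.861 -1.755
endloop
endfacet
facet normal 0.391 0.544 0.742
outer loop
vertex 0.501 -2.555 -1.674
vertex -0.098 -2.599 -1.326
vertex 0.393 -3.08 -1.232
endloop
endfacet
facet normal -0.717 0.229 0.658
outer loop
vertex -0.098 -2.599 -1.326
vertex -0.576 -2.861 -1.755
vertex -0.273 -3.269 -1.283
endloop
endfacet
facet normal -0.897 -0.162 -0.412
outer loop
vertex -0.576 -2.861 -1.755
vertex -0.273 -2.98 -2.368
vertex -0.381 -3.505 -1.926
endloop
endfacet
facet normal 0.101 -0.090 -0.991
outer loop
vertex -0.273 -2.98 -2.368
vertex 0.393 -2.791 -2.317
vertex 0.218 -3.461 -2.274
endloop
endfacet
facet normal 0.897 0.345 -0.277
outer loop
vertex 0.393 -2.791 -2.317
vertex 0.501 -2.555 -1.674
vertex 0.696 -3.199 -1.845
endloop
endfacet
facet normal 0.100 -0.571 0.815
outer loop
vertex 0.218 -3.64 -1.603
vertex 0.393 -3.08 -1.232
vertex -0.273 -3.269 -1.283
endloop
endfacet
facet normal -0.391 -0.841 0.374
outer loop
vertex 0.218 -3.64 -1.603
vertex -0.273 -3.269 -1.283
vertex -0.381 -3.505 -1.926
endloop
endfacet
facet normal -0.079 -0.963 -0.257
outer loop
vertex 0.218 -3.64 -1.603
vertex -0.381 -3.505 -1.926
vertex 0.218 -3.461 -2.274
endloop
endfacet
facet normal 0.606 -0.769 -0.205
outer loop
vertex 0.218 -3.64 -1.603
vertex 0.218 -3.461 -2.274
vertex 0.696 -3.199 -1.845
endloop
endfacet
facet normal 0.717 -0.527 0.457
outer loop
vertex 0.218 -3.64 -1.603
vertex 0.696 -3.199 -1.845
vertex 0.393 -3.08 -1.232
endloop
endfacet
facet normal -0.101 0.090 0.991
outer loop
vertex -0.273 -3.269 -1.283
vertex 0.393 -3.08 -1.232
vertex -0.098 -2.599 -1.326
endloop
endfacet
facet normal -0.897 -0.345 0.277
outer loop
vertex -0.381 -3.505 -1.926
vertex -0.273 -3.269 -1.283
vertex -0.576 -2.861 -1.755
endloop
endfacet
facet normal -0.391 -0.544 -0.742
outer loop
vertex 0.218 -3.461 -2.274
vertex -0.381 -3.505 -1.926
vertex -0.273 -2.98 -2.368
endloop
endfacet
facet normal 0.717 -0.229 -0.658
outer loop
vertex 0.696 -3.199 -1.845
vertex 0.218 -3.461 -2.274
vertex 0.393 -2.791 -2.317
endloop
endfacet
facet normal 0.897 0.162 0.412
outer loop
vertex 0.393 -3.08 -1.232
vertex 0.696 -3.199 -1.845
vertex 0.501 -2.555 -1.674
endloop
endfacet

endsolid


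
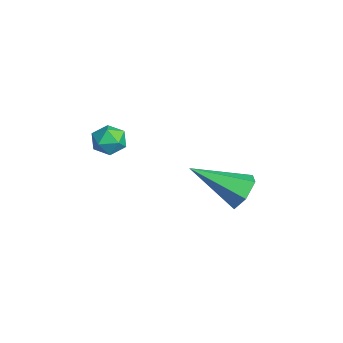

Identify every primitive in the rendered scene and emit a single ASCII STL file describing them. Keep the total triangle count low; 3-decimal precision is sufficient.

solid 
facet normal 0.273 0.816 -0.510
outer loop
vertex 2.509 4.152 -1.365
vertex 2.224 3.827 -2.038
vertex 1.747 4.275 -1.577
endloop
endfacet
facet normal -0.215 0.281 0.935
outer loop
vertex 2.509 4.152 -1.365
vertex 1.747 4.275 -1.577
vertex 1.636 2.073 -0.942
endloop
endfacet
facet normal 0.273 0.816 -0.510
outer loop
vertex 1.747 4.275 -1.577
vertex 2.224 3.827 -2.038
vertex 1.462 3.95 -2.25
endloop
endfacet
facet normal -0.934 0.141 0.327
outer loop
vertex 1.747 4.275 -1.577
vertex 1.462 3.95 -2.25
vertex 1.636 2.073 -0.942
endloop
endfacet
facet normal 0.273 0.816 -0.510
outer loop
vertex 1.462 3.95 -2.25
vertex 2.224 3.827 -2.038
vertex 1.939 3.502 -2.711
endloop
endfacet
facet normal -0.803 -0.389 -0.452
outer loop
vertex 1.462 3.95 -2.25
vertex 1.939 3.502 -2.711
vertex 1.636 2.073 -0.942
endloop
endfacet
facet normal 0.273 0.816 -0.510
outer loop
vertex 1.939 3.502 -2.711
vertex 2.224 3.827 -2.038
vertex 2.7 3.38 -2.499
endloop
endfacet
facet normal 0.048 -0.781 -0.623
outer loop
vertex 1.939 3.502 -2.711
vertex 2.7 3.38 -2.499
vertex 1.636 2.073 -0.942
endloop
endfacet
facet normal 0.273 0.816 -0.510
outer loop
vertex 2.7 3.38 -2.499
vertex 2.224 3.827 -2.038
vertex 2.985 3.705 -1.826
endloop
endfacet
facet normal 0.767 -0.642 -0.015
outer loop
vertex 2.7 3.38 -2.499
vertex 2.985 3.705 -1.826
vertex 1.636 2.073 -0.942
endloop
endfacet
facet normal 0.273 0.816 -0.510
outer loop
vertex 2.985 3.705 -1.826
vertex 2.224 3.827 -2.038
vertex 2.509 4.152 -1.365
endloop
endfacet
facet normal 0.635 -0.111 0.764
outer loop
vertex 2.985 3.705 -1.826
vertex 2.509 4.152 -1.365
vertex 1.636 2.073 -0.942
endloop
endfacet
facet normal -0.615 0.675 0.409
outer loop
vertex 1.846 -0.356 1.206
vertex 1.798 -0.73 1.751
vertex 2.273 -0.27 1.706
endloop
endfacet
facet normal -0.153 0.987 -0.039
outer loop
vertex 1.846 -0.356 1.206
vertex 2.273 -0.27 1.706
vertex 2.49 -0.261 1.08
endloop
endfacet
facet normal -0.236 0.691 -0.683
outer loop
vertex 1.846 -0.356 1.206
vertex 2.49 -0.261 1.08
vertex 2.149 -0.715 0.738
endloop
endfacet
facet normal -0.748 0.196 -0.634
outer loop
vertex 1.846 -0.356 1.206
vertex 2.149 -0.715 0.738
vertex 1.721 -1.004 1.153
endloop
endfacet
facet normal -0.982 0.186 0.041
outer loop
vertex 1.846 -0.356 1.206
vertex 1.721 -1.004 1.153
vertex 1.798 -0.73 1.751
endloop
endfacet
facet normal 0.507 0.841 0.188
outer loop
vertex 2.49 -0.261 1.08
vertex 2.273 -0.27 1.706
vertex 2.839 -0.576 1.547
endloop
endfacet
facet normal -0.239 0.336 0.911
outer loop
vertex 2.273 -0.27 1.706
vertex 1.798 -0.73 1.751
vertex 2.411 -0.865 1.962
endloop
endfacet
facet normal -0.833 -0.455 0.316
outer loop
vertex 1.798 -0.73 1.751
vertex 1.721 -1.004 1.153
vertex 2.07 -1.319 1.62
endloop
endfacet
facet normal -0.455 -0.439 -0.775
outer loop
vertex 1.721 -1.004 1.153
vertex 2.149 -0.715 0.738
vertex 2.287 -1.31 0.994
endloop
endfacet
facet normal 0.374 0.362 -0.854
outer loop
vertex 2.149 -0.715 0.738
vertex 2.49 -0.261 1.08
vertex 2.762 -0.85 0.949
endloop
endfacet
facet normal 0.748 -0.196 0.634
outer loop
vertex 2.714 -1.224 1.494
vertex 2.839 -0.576 1.547
vertex 2.411 -0.865 1.962
endloop
endfacet
facet normal 0.236 -0.691 0.683
outer loop
vertex 2.714 -1.224 1.494
vertex 2.411 -0.865 1.962
vertex 2.07 -1.319 1.62
endloop
endfacet
facet normal 0.153 -0.987 0.039
outer loop
vertex 2.714 -1.224 1.494
vertex 2.07 -1.319 1.62
vertex 2.287 -1.31 0.994
endloop
endfacet
facet normal 0.615 -0.675 -0.409
outer loop
vertex 2.714 -1.224 1.494
vertex 2.287 -1.31 0.994
vertex 2.762 -0.85 0.949
endloop
endfacet
facet normal 0.982 -0.186 -0.041
outer loop
vertex 2.714 -1.224 1.494
vertex 2.762 -0.85 0.949
vertex 2.839 -0.576 1.547
endloop
endfacet
facet normal 0.455 0.439 0.775
outer loop
vertex 2.411 -0.865 1.962
vertex 2.839 -0.576 1.547
vertex 2.273 -0.27 1.706
endloop
endfacet
facet normal -0.374 -0.362 0.854
outer loop
vertex 2.07 -1.319 1.62
vertex 2.411 -0.865 1.962
vertex 1.798 -0.73 1.751
endloop
endfacet
facet normal -0.507 -0.841 -0.188
outer loop
vertex 2.287 -1.31 0.994
vertex 2.07 -1.319 1.62
vertex 1.721 -1.004 1.153
endloop
endfacet
facet normal 0.239 -0.336 -0.911
outer loop
vertex 2.762 -0.85 0.949
vertex 2.287 -1.31 0.994
vertex 2.149 -0.715 0.738
endloop
endfacet
facet normal 0.833 0.455 -0.316
outer loop
vertex 2.839 -0.576 1.547
vertex 2.762 -0.85 0.949
vertex 2.49 -0.261 1.08
endloop
endfacet

endsolid


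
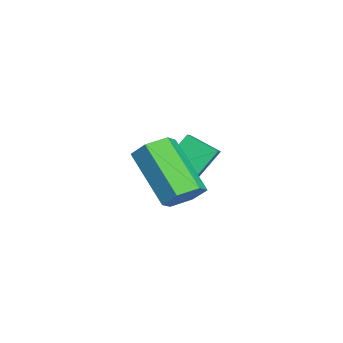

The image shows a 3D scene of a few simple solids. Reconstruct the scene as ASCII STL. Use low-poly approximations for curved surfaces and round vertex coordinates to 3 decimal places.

solid 
facet normal -0.366 0.543 0.756
outer loop
vertex -2.869 -2.975 3.329
vertex -1.559 -3.019 3.995
vertex -2.563 -2.018 2.79
endloop
endfacet
facet normal -0.891 0.030 -0.453
outer loop
vertex -1.941 -2.941 1.505
vertex -2.869 -2.975 3.329
vertex -2.563 -2.018 2.79
endloop
endfacet
facet normal -0.366 0.543 0.756
outer loop
vertex -2.563 -2.018 2.79
vertex -1.559 -3.019 3.995
vertex -1.253 -2.062 3.456
endloop
endfacet
facet normal 0.269 0.839 -0.473
outer loop
vertex -1.253 -2.062 3.456
vertex -1.941 -2.941 1.505
vertex -2.563 -2.018 2.79
endloop
endfacet
facet normal -0.269 -0.839 0.473
outer loop
vertex -2.869 -2.975 3.329
vertex -0.937 -3.942 2.71
vertex -1.559 -3.019 3.995
endloop
endfacet
facet normal -0.891 0.030 -0.453
outer loop
vertex -2.247 -3.898 2.044
vertex -2.869 -2.975 3.329
vertex -1.941 -2.941 1.505
endloop
endfacet
facet normal -0.269 -0.839 0.473
outer loop
vertex -2.247 -3.898 2.044
vertex -0.937 -3.942 2.71
vertex -2.869 -2.975 3.329
endloop
endfacet
facet normal 0.891 -0.030 0.453
outer loop
vertex -1.559 -3.019 3.995
vertex -0.937 -3.942 2.71
vertex -1.253 -2.062 3.456
endloop
endfacet
facet normal 0.269 0.839 -0.473
outer loop
vertex -0.631 -2.985 2.171
vertex -1.941 -2.941 1.505
vertex -1.253 -2.062 3.456
endloop
endfacet
facet normal 0.891 -0.030 0.453
outer loop
vertex -1.253 -2.062 3.456
vertex -0.937 -3.942 2.71
vertex -0.631 -2.985 2.171
endloop
endfacet
facet normal 0.366 -0.543 -0.756
outer loop
vertex -0.631 -2.985 2.171
vertex -2.247 -3.898 2.044
vertex -1.941 -2.941 1.505
endloop
endfacet
facet normal 0.366 -0.543 -0.756
outer loop
vertex -0.937 -3.942 2.71
vertex -2.247 -3.898 2.044
vertex -0.631 -2.985 2.171
endloop
endfacet
facet normal 0.589 0.462 -0.663
outer loop
vertex 2.172 -3.141 3.314
vertex 1.576 -2.941 2.924
vertex 1.833 -2.5 3.46
endloop
endfacet
facet normal 0.666 0.188 0.722
outer loop
vertex 2.172 -3.141 3.314
vertex 1.833 -2.5 3.46
vertex 0.9 -4.139 4.746
endloop
endfacet
facet normal 0.666 0.188 0.722
outer loop
vertex 0.9 -4.139 4.746
vertex 1.833 -2.5 3.46
vertex 0.561 -3.498 4.892
endloop
endfacet
facet normal -0.589 -0.462 0.663
outer loop
vertex 0.9 -4.139 4.746
vertex 0.561 -3.498 4.892
vertex 0.304 -3.939 4.356
endloop
endfacet
facet normal 0.589 0.462 -0.663
outer loop
vertex 1.833 -2.5 3.46
vertex 1.576 -2.941 2.924
vertex 1.237 -2.299 3.07
endloop
endfacet
facet normal -0.063 0.844 0.532
outer loop
vertex 1.833 -2.5 3.46
vertex 1.237 -2.299 3.07
vertex 0.561 -3.498 4.892
endloop
endfacet
facet normal -0.065 0.844 0.532
outer loop
vertex 0.561 -3.498 4.892
vertex 1.237 -2.299 3.07
vertex -0.035 -3.298 4.502
endloop
endfacet
facet normal -0.589 -0.462 0.663
outer loop
vertex 0.561 -3.498 4.892
vertex -0.035 -3.298 4.502
vertex 0.304 -3.939 4.356
endloop
endfacet
facet normal 0.589 0.462 -0.663
outer loop
vertex 1.237 -2.299 3.07
vertex 1.576 -2.941 2.924
vertex 0.98 -2.741 2.534
endloop
endfacet
facet normal -0.730 0.656 -0.191
outer loop
vertex 1.237 -2.299 3.07
vertex 0.98 -2.741 2.534
vertex -0.035 -3.298 4.502
endloop
endfacet
facet normal -0.730 0.657 -0.190
outer loop
vertex -0.035 -3.298 4.502
vertex 0.98 -2.741 2.534
vertex -0.292 -3.739 3.966
endloop
endfacet
facet normal -0.589 -0.462 0.663
outer loop
vertex -0.035 -3.298 4.502
vertex -0.292 -3.739 3.966
vertex 0.304 -3.939 4.356
endloop
endfacet
facet normal 0.589 0.462 -0.663
outer loop
vertex 0.98 -2.741 2.534
vertex 1.576 -2.941 2.924
vertex 1.319 -3.382 2.388
endloop
endfacet
facet normal -0.666 -0.188 -0.722
outer loop
vertex 0.98 -2.741 2.534
vertex 1.319 -3.382 2.388
vertex -0.292 -3.739 3.966
endloop
endfacet
facet normal -0.666 -0.188 -0.722
outer loop
vertex -0.292 -3.739 3.966
vertex 1.319 -3.382 2.388
vertex 0.047 -4.38 3.82
endloop
endfacet
facet normal -0.589 -0.462 0.663
outer loop
vertex -0.292 -3.739 3.966
vertex 0.047 -4.38 3.82
vertex 0.304 -3.939 4.356
endloop
endfacet
facet normal 0.589 0.462 -0.663
outer loop
vertex 1.319 -3.382 2.388
vertex 1.576 -2.941 2.924
vertex 1.915 -3.582 2.778
endloop
endfacet
facet normal 0.064 -0.845 -0.531
outer loop
vertex 1.319 -3.382 2.388
vertex 1.915 -3.582 2.778
vertex 0.047 -4.38 3.82
endloop
endfacet
facet normal 0.064 -0.844 -0.532
outer loop
vertex 0.047 -4.38 3.82
vertex 1.915 -3.582 2.778
vertex 0.643 -4.581 4.21
endloop
endfacet
facet normal -0.589 -0.462 0.663
outer loop
vertex 0.047 -4.38 3.82
vertex 0.643 -4.581 4.21
vertex 0.304 -3.939 4.356
endloop
endfacet
facet normal 0.589 0.462 -0.663
outer loop
vertex 1.915 -3.582 2.778
vertex 1.576 -2.941 2.924
vertex 2.172 -3.141 3.314
endloop
endfacet
facet normal 0.730 -0.657 0.190
outer loop
vertex 1.915 -3.582 2.778
vertex 2.172 -3.141 3.314
vertex 0.643 -4.581 4.21
endloop
endfacet
facet normal 0.730 -0.656 0.191
outer loop
vertex 0.643 -4.581 4.21
vertex 2.172 -3.141 3.314
vertex 0.9 -4.139 4.746
endloop
endfacet
facet normal -0.589 -0.462 0.663
outer loop
vertex 0.643 -4.581 4.21
vertex 0.9 -4.139 4.746
vertex 0.304 -3.939 4.356
endloop
endfacet

endsolid


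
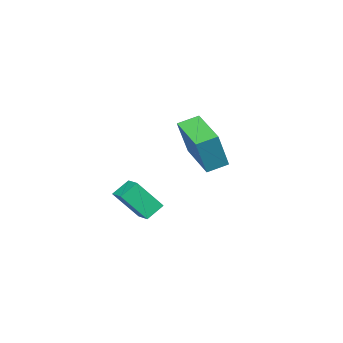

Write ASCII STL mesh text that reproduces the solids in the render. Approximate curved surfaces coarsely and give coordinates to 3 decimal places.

solid 
facet normal -0.636 0.696 0.334
outer loop
vertex -0.92 -0.179 3.224
vertex 0.359 1.225 2.736
vertex -1.723 -0.063 1.451
endloop
endfacet
facet normal -0.652 -0.716 0.249
outer loop
vertex -1.099 -0.745 1.124
vertex -0.92 -0.179 3.224
vertex -1.723 -0.063 1.451
endloop
endfacet
facet normal -0.636 0.696 0.333
outer loop
vertex -1.723 -0.063 1.451
vertex 0.359 1.225 2.736
vertex -0.444 1.34 0.963
endloop
endfacet
facet normal -0.412 0.059 -0.909
outer loop
vertex -0.444 1.34 0.963
vertex -1.099 -0.745 1.124
vertex -1.723 -0.063 1.451
endloop
endfacet
facet normal 0.412 -0.059 0.909
outer loop
vertex -0.92 -0.179 3.224
vertex 0.983 0.543 2.409
vertex 0.359 1.225 2.736
endloop
endfacet
facet normal -0.652 -0.717 0.249
outer loop
vertex -0.296 -0.86 2.897
vertex -0.92 -0.179 3.224
vertex -1.099 -0.745 1.124
endloop
endfacet
facet normal 0.412 -0.059 0.909
outer loop
vertex -0.296 -0.86 2.897
vertex 0.983 0.543 2.409
vertex -0.92 -0.179 3.224
endloop
endfacet
facet normal 0.652 0.716 -0.249
outer loop
vertex 0.359 1.225 2.736
vertex 0.983 0.543 2.409
vertex -0.444 1.34 0.963
endloop
endfacet
facet normal -0.412 0.059 -0.909
outer loop
vertex 0.18 0.659 0.636
vertex -1.099 -0.745 1.124
vertex -0.444 1.34 0.963
endloop
endfacet
facet normal 0.652 0.717 -0.248
outer loop
vertex -0.444 1.34 0.963
vertex 0.983 0.543 2.409
vertex 0.18 0.659 0.636
endloop
endfacet
facet normal 0.636 -0.696 -0.333
outer loop
vertex 0.18 0.659 0.636
vertex -0.296 -0.86 2.897
vertex -1.099 -0.745 1.124
endloop
endfacet
facet normal 0.636 -0.696 -0.334
outer loop
vertex 0.983 0.543 2.409
vertex -0.296 -0.86 2.897
vertex 0.18 0.659 0.636
endloop
endfacet
facet normal -0.358 0.508 -0.784
outer loop
vertex 3.082 -0.228 -0.073
vertex 3.584 0.385 0.095
vertex 3.717 -0.602 -0.605
endloop
endfacet
facet normal -0.620 -0.757 -0.208
outer loop
vertex 4.296 -1.425 0.665
vertex 3.082 -0.228 -0.073
vertex 3.717 -0.602 -0.605
endloop
endfacet
facet normal -0.356 0.508 -0.784
outer loop
vertex 3.717 -0.602 -0.605
vertex 3.584 0.385 0.095
vertex 4.22 0.01 -0.437
endloop
endfacet
facet normal 0.698 -0.413 -0.586
outer loop
vertex 4.22 0.01 -0.437
vertex 4.296 -1.425 0.665
vertex 3.717 -0.602 -0.605
endloop
endfacet
facet normal -0.699 0.412 0.585
outer loop
vertex 3.082 -0.228 -0.073
vertex 4.163 -0.438 1.365
vertex 3.584 0.385 0.095
endloop
endfacet
facet normal -0.620 -0.757 -0.208
outer loop
vertex 3.66 -1.05 1.197
vertex 3.082 -0.228 -0.073
vertex 4.296 -1.425 0.665
endloop
endfacet
facet normal -0.698 0.413 0.585
outer loop
vertex 3.66 -1.05 1.197
vertex 4.163 -0.438 1.365
vertex 3.082 -0.228 -0.073
endloop
endfacet
facet normal 0.620 0.757 0.208
outer loop
vertex 3.584 0.385 0.095
vertex 4.163 -0.438 1.365
vertex 4.22 0.01 -0.437
endloop
endfacet
facet normal 0.699 -0.412 -0.585
outer loop
vertex 4.798 -0.812 0.833
vertex 4.296 -1.425 0.665
vertex 4.22 0.01 -0.437
endloop
endfacet
facet normal 0.620 0.757 0.208
outer loop
vertex 4.22 0.01 -0.437
vertex 4.163 -0.438 1.365
vertex 4.798 -0.812 0.833
endloop
endfacet
facet normal 0.357 -0.507 0.784
outer loop
vertex 4.798 -0.812 0.833
vertex 3.66 -1.05 1.197
vertex 4.296 -1.425 0.665
endloop
endfacet
facet normal 0.357 -0.509 0.784
outer loop
vertex 4.163 -0.438 1.365
vertex 3.66 -1.05 1.197
vertex 4.798 -0.812 0.833
endloop
endfacet

endsolid


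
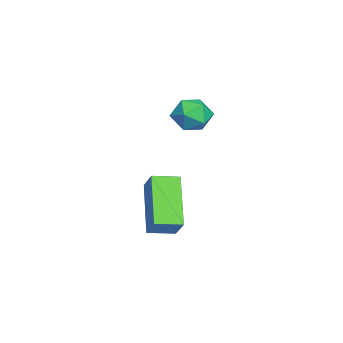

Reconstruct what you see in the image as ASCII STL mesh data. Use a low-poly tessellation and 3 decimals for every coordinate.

solid 
facet normal -0.733 -0.152 0.663
outer loop
vertex 2.901 -1.803 -1.095
vertex 2.571 -0.86 -1.243
vertex 2.226 -2.169 -1.925
endloop
endfacet
facet normal 0.326 -0.934 0.146
outer loop
vertex 3.809 -1.84 -3.357
vertex 2.901 -1.803 -1.095
vertex 2.226 -2.169 -1.925
endloop
endfacet
facet normal -0.733 -0.152 0.663
outer loop
vertex 2.226 -2.169 -1.925
vertex 2.571 -0.86 -1.243
vertex 1.896 -1.226 -2.073
endloop
endfacet
facet normal -0.597 -0.324 -0.734
outer loop
vertex 1.896 -1.226 -2.073
vertex 3.809 -1.84 -3.357
vertex 2.226 -2.169 -1.925
endloop
endfacet
facet normal 0.597 0.324 0.734
outer loop
vertex 2.901 -1.803 -1.095
vertex 4.154 -0.531 -2.675
vertex 2.571 -0.86 -1.243
endloop
endfacet
facet normal 0.326 -0.934 0.146
outer loop
vertex 4.484 -1.474 -2.527
vertex 2.901 -1.803 -1.095
vertex 3.809 -1.84 -3.357
endloop
endfacet
facet normal 0.597 0.324 0.734
outer loop
vertex 4.484 -1.474 -2.527
vertex 4.154 -0.531 -2.675
vertex 2.901 -1.803 -1.095
endloop
endfacet
facet normal -0.326 0.934 -0.146
outer loop
vertex 2.571 -0.86 -1.243
vertex 4.154 -0.531 -2.675
vertex 1.896 -1.226 -2.073
endloop
endfacet
facet normal -0.597 -0.324 -0.734
outer loop
vertex 3.479 -0.897 -3.505
vertex 3.809 -1.84 -3.357
vertex 1.896 -1.226 -2.073
endloop
endfacet
facet normal -0.326 0.934 -0.146
outer loop
vertex 1.896 -1.226 -2.073
vertex 4.154 -0.531 -2.675
vertex 3.479 -0.897 -3.505
endloop
endfacet
facet normal 0.733 0.152 -0.663
outer loop
vertex 3.479 -0.897 -3.505
vertex 4.484 -1.474 -2.527
vertex 3.809 -1.84 -3.357
endloop
endfacet
facet normal 0.733 0.152 -0.663
outer loop
vertex 4.154 -0.531 -2.675
vertex 4.484 -1.474 -2.527
vertex 3.479 -0.897 -3.505
endloop
endfacet
facet normal -0.471 0.703 -0.533
outer loop
vertex -0.549 -0.518 -0.437
vertex -1.261 -0.703 -0.052
vertex -0.757 -0.125 0.265
endloop
endfacet
facet normal 0.213 0.878 -0.428
outer loop
vertex -0.549 -0.518 -0.437
vertex -0.757 -0.125 0.265
vertex 0.027 -0.374 0.145
endloop
endfacet
facet normal 0.618 0.357 -0.700
outer loop
vertex -0.549 -0.518 -0.437
vertex 0.027 -0.374 0.145
vertex 0.006 -1.106 -0.247
endloop
endfacet
facet normal 0.185 -0.140 -0.973
outer loop
vertex -0.549 -0.518 -0.437
vertex 0.006 -1.106 -0.247
vertex -0.79 -1.31 -0.369
endloop
endfacet
facet normal -0.489 0.074 -0.869
outer loop
vertex -0.549 -0.518 -0.437
vertex -0.79 -1.31 -0.369
vertex -1.261 -0.703 -0.052
endloop
endfacet
facet normal 0.329 0.904 0.274
outer loop
vertex 0.027 -0.374 0.145
vertex -0.757 -0.125 0.265
vertex -0.33 -0.47 0.889
endloop
endfacet
facet normal -0.778 0.620 0.106
outer loop
vertex -0.757 -0.125 0.265
vertex -1.261 -0.703 -0.052
vertex -1.126 -0.674 0.767
endloop
endfacet
facet normal -0.806 -0.397 -0.438
outer loop
vertex -1.261 -0.703 -0.052
vertex -0.79 -1.31 -0.369
vertex -1.147 -1.406 0.375
endloop
endfacet
facet normal 0.283 -0.744 -0.605
outer loop
vertex -0.79 -1.31 -0.369
vertex 0.006 -1.106 -0.247
vertex -0.363 -1.655 0.255
endloop
endfacet
facet normal 0.985 0.060 -0.164
outer loop
vertex 0.006 -1.106 -0.247
vertex 0.027 -0.374 0.145
vertex 0.141 -1.077 0.572
endloop
endfacet
facet normal -0.185 0.140 0.973
outer loop
vertex -0.571 -1.262 0.957
vertex -0.33 -0.47 0.889
vertex -1.126 -0.674 0.767
endloop
endfacet
facet normal -0.618 -0.357 0.700
outer loop
vertex -0.571 -1.262 0.957
vertex -1.126 -0.674 0.767
vertex -1.147 -1.406 0.375
endloop
endfacet
facet normal -0.213 -0.878 0.428
outer loop
vertex -0.571 -1.262 0.957
vertex -1.147 -1.406 0.375
vertex -0.363 -1.655 0.255
endloop
endfacet
facet normal 0.471 -0.703 0.533
outer loop
vertex -0.571 -1.262 0.957
vertex -0.363 -1.655 0.255
vertex 0.141 -1.077 0.572
endloop
endfacet
facet normal 0.489 -0.074 0.869
outer loop
vertex -0.571 -1.262 0.957
vertex 0.141 -1.077 0.572
vertex -0.33 -0.47 0.889
endloop
endfacet
facet normal -0.283 0.744 0.605
outer loop
vertex -1.126 -0.674 0.767
vertex -0.33 -0.47 0.889
vertex -0.757 -0.125 0.265
endloop
endfacet
facet normal -0.985 -0.060 0.164
outer loop
vertex -1.147 -1.406 0.375
vertex -1.126 -0.674 0.767
vertex -1.261 -0.703 -0.052
endloop
endfacet
facet normal -0.329 -0.904 -0.274
outer loop
vertex -0.363 -1.655 0.255
vertex -1.147 -1.406 0.375
vertex -0.79 -1.31 -0.369
endloop
endfacet
facet normal 0.778 -0.620 -0.106
outer loop
vertex 0.141 -1.077 0.572
vertex -0.363 -1.655 0.255
vertex 0.006 -1.106 -0.247
endloop
endfacet
facet normal 0.806 0.397 0.438
outer loop
vertex -0.33 -0.47 0.889
vertex 0.141 -1.077 0.572
vertex 0.027 -0.374 0.145
endloop
endfacet

endsolid


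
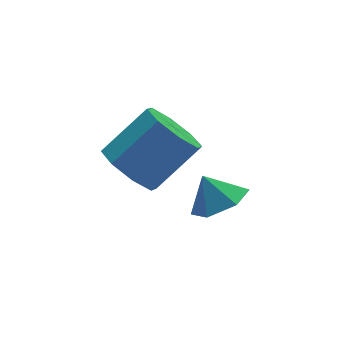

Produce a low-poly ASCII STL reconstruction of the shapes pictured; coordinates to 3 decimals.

solid 
facet normal 0.262 -0.490 -0.831
outer loop
vertex 0.697 1.403 0.138
vertex -0.161 1.66 -0.284
vertex 0.632 2.245 -0.379
endloop
endfacet
facet normal 0.613 0.447 0.652
outer loop
vertex 0.697 1.403 0.138
vertex 0.632 2.245 -0.379
vertex -0.459 2.22 0.664
endloop
endfacet
facet normal 0.262 -0.490 -0.831
outer loop
vertex 0.632 2.245 -0.379
vertex -0.161 1.66 -0.284
vertex -0.226 2.502 -0.801
endloop
endfacet
facet normal 0.182 0.960 0.214
outer loop
vertex 0.632 2.245 -0.379
vertex -0.226 2.502 -0.801
vertex -0.459 2.22 0.664
endloop
endfacet
facet normal 0.261 -0.490 -0.831
outer loop
vertex -0.226 2.502 -0.801
vertex -0.161 1.66 -0.284
vertex -1.019 1.917 -0.705
endloop
endfacet
facet normal -0.588 0.807 0.062
outer loop
vertex -0.226 2.502 -0.801
vertex -1.019 1.917 -0.705
vertex -0.459 2.22 0.664
endloop
endfacet
facet normal 0.261 -0.491 -0.831
outer loop
vertex -1.019 1.917 -0.705
vertex -0.161 1.66 -0.284
vertex -0.954 1.076 -0.188
endloop
endfacet
facet normal -0.927 0.142 0.348
outer loop
vertex -1.019 1.917 -0.705
vertex -0.954 1.076 -0.188
vertex -0.459 2.22 0.664
endloop
endfacet
facet normal 0.261 -0.491 -0.831
outer loop
vertex -0.954 1.076 -0.188
vertex -0.161 1.66 -0.284
vertex -0.096 0.819 0.233
endloop
endfacet
facet normal -0.496 -0.370 0.785
outer loop
vertex -0.954 1.076 -0.188
vertex -0.096 0.819 0.233
vertex -0.459 2.22 0.664
endloop
endfacet
facet normal 0.262 -0.491 -0.831
outer loop
vertex -0.096 0.819 0.233
vertex -0.161 1.66 -0.284
vertex 0.697 1.403 0.138
endloop
endfacet
facet normal 0.273 -0.218 0.937
outer loop
vertex -0.096 0.819 0.233
vertex 0.697 1.403 0.138
vertex -0.459 2.22 0.664
endloop
endfacet
facet normal -0.752 0.006 -0.659
outer loop
vertex -2.223 2.507 1.226
vertex -2.913 2.237 2.012
vertex -2.548 3.167 1.603
endloop
endfacet
facet normal 0.529 0.602 -0.598
outer loop
vertex -2.223 2.507 1.226
vertex -2.548 3.167 1.603
vertex -0.718 2.494 2.542
endloop
endfacet
facet normal 0.529 0.602 -0.598
outer loop
vertex -0.718 2.494 2.542
vertex -2.548 3.167 1.603
vertex -1.042 3.154 2.92
endloop
endfacet
facet normal 0.753 -0.007 0.658
outer loop
vertex -0.718 2.494 2.542
vertex -1.042 3.154 2.92
vertex -1.407 2.223 3.328
endloop
endfacet
facet normal -0.753 0.006 -0.658
outer loop
vertex -2.548 3.167 1.603
vertex -2.913 2.237 2.012
vertex -3.086 3.282 2.22
endloop
endfacet
facet normal 0.096 0.990 -0.100
outer loop
vertex -2.548 3.167 1.603
vertex -3.086 3.282 2.22
vertex -1.042 3.154 2.92
endloop
endfacet
facet normal 0.096 0.990 -0.101
outer loop
vertex -1.042 3.154 2.92
vertex -3.086 3.282 2.22
vertex -1.58 3.269 3.536
endloop
endfacet
facet normal 0.753 -0.006 0.658
outer loop
vertex -1.042 3.154 2.92
vertex -1.58 3.269 3.536
vertex -1.407 2.223 3.328
endloop
endfacet
facet normal -0.753 0.006 -0.658
outer loop
vertex -3.086 3.282 2.22
vertex -2.913 2.237 2.012
vertex -3.523 2.785 2.715
endloop
endfacet
facet normal -0.392 0.799 0.456
outer loop
vertex -3.086 3.282 2.22
vertex -3.523 2.785 2.715
vertex -1.58 3.269 3.536
endloop
endfacet
facet normal -0.392 0.798 0.457
outer loop
vertex -1.58 3.269 3.536
vertex -3.523 2.785 2.715
vertex -2.017 2.771 4.031
endloop
endfacet
facet normal 0.753 -0.006 0.658
outer loop
vertex -1.58 3.269 3.536
vertex -2.017 2.771 4.031
vertex -1.407 2.223 3.328
endloop
endfacet
facet normal -0.753 0.006 -0.658
outer loop
vertex -3.523 2.785 2.715
vertex -2.913 2.237 2.012
vertex -3.602 1.966 2.798
endloop
endfacet
facet normal -0.651 0.138 0.746
outer loop
vertex -3.523 2.785 2.715
vertex -3.602 1.966 2.798
vertex -2.017 2.771 4.031
endloop
endfacet
facet normal -0.651 0.139 0.746
outer loop
vertex -2.017 2.771 4.031
vertex -3.602 1.966 2.798
vertex -2.097 1.953 4.114
endloop
endfacet
facet normal 0.753 -0.007 0.658
outer loop
vertex -2.017 2.771 4.031
vertex -2.097 1.953 4.114
vertex -1.407 2.223 3.328
endloop
endfacet
facet normal -0.753 0.007 -0.658
outer loop
vertex -3.602 1.966 2.798
vertex -2.913 2.237 2.012
vertex -3.278 1.306 2.42
endloop
endfacet
facet normal -0.528 -0.602 0.598
outer loop
vertex -3.602 1.966 2.798
vertex -3.278 1.306 2.42
vertex -2.097 1.953 4.114
endloop
endfacet
facet normal -0.529 -0.602 0.598
outer loop
vertex -2.097 1.953 4.114
vertex -3.278 1.306 2.42
vertex -1.772 1.293 3.737
endloop
endfacet
facet normal 0.752 -0.006 0.659
outer loop
vertex -2.097 1.953 4.114
vertex -1.772 1.293 3.737
vertex -1.407 2.223 3.328
endloop
endfacet
facet normal -0.753 0.006 -0.658
outer loop
vertex -3.278 1.306 2.42
vertex -2.913 2.237 2.012
vertex -2.74 1.191 1.804
endloop
endfacet
facet normal -0.097 -0.990 0.101
outer loop
vertex -3.278 1.306 2.42
vertex -2.74 1.191 1.804
vertex -1.772 1.293 3.737
endloop
endfacet
facet normal -0.096 -0.990 0.101
outer loop
vertex -1.772 1.293 3.737
vertex -2.74 1.191 1.804
vertex -1.234 1.178 3.12
endloop
endfacet
facet normal 0.753 -0.006 0.658
outer loop
vertex -1.772 1.293 3.737
vertex -1.234 1.178 3.12
vertex -1.407 2.223 3.328
endloop
endfacet
facet normal -0.753 0.006 -0.658
outer loop
vertex -2.74 1.191 1.804
vertex -2.913 2.237 2.012
vertex -2.303 1.689 1.309
endloop
endfacet
facet normal 0.392 -0.798 -0.457
outer loop
vertex -2.74 1.191 1.804
vertex -2.303 1.689 1.309
vertex -1.234 1.178 3.12
endloop
endfacet
facet normal 0.392 -0.799 -0.457
outer loop
vertex -1.234 1.178 3.12
vertex -2.303 1.689 1.309
vertex -0.797 1.675 2.625
endloop
endfacet
facet normal 0.753 -0.006 0.658
outer loop
vertex -1.234 1.178 3.12
vertex -0.797 1.675 2.625
vertex -1.407 2.223 3.328
endloop
endfacet
facet normal -0.753 0.007 -0.658
outer loop
vertex -2.303 1.689 1.309
vertex -2.913 2.237 2.012
vertex -2.223 2.507 1.226
endloop
endfacet
facet normal 0.651 -0.139 -0.746
outer loop
vertex -2.303 1.689 1.309
vertex -2.223 2.507 1.226
vertex -0.797 1.675 2.625
endloop
endfacet
facet normal 0.651 -0.138 -0.746
outer loop
vertex -0.797 1.675 2.625
vertex -2.223 2.507 1.226
vertex -0.718 2.494 2.542
endloop
endfacet
facet normal 0.753 -0.006 0.658
outer loop
vertex -0.797 1.675 2.625
vertex -0.718 2.494 2.542
vertex -1.407 2.223 3.328
endloop
endfacet

endsolid


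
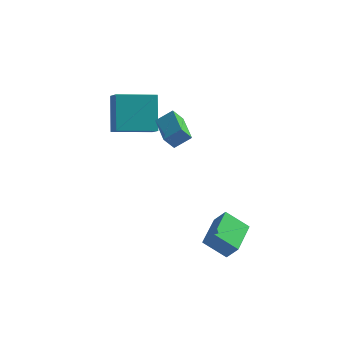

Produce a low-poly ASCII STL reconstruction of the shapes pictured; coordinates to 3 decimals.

solid 
facet normal -0.881 -0.441 0.173
outer loop
vertex -3.095 -0.229 2.607
vertex -3.384 0.964 4.174
vertex -3.496 0.366 2.08
endloop
endfacet
facet normal 0.145 -0.599 -0.787
outer loop
vertex -1.796 1.216 1.746
vertex -3.095 -0.229 2.607
vertex -3.496 0.366 2.08
endloop
endfacet
facet normal -0.881 -0.441 0.173
outer loop
vertex -3.496 0.366 2.08
vertex -3.384 0.964 4.174
vertex -3.785 1.558 3.647
endloop
endfacet
facet normal -0.451 0.669 -0.592
outer loop
vertex -3.785 1.558 3.647
vertex -1.796 1.216 1.746
vertex -3.496 0.366 2.08
endloop
endfacet
facet normal 0.450 -0.668 0.592
outer loop
vertex -3.095 -0.229 2.607
vertex -1.684 1.814 3.84
vertex -3.384 0.964 4.174
endloop
endfacet
facet normal 0.146 -0.600 -0.787
outer loop
vertex -1.395 0.622 2.273
vertex -3.095 -0.229 2.607
vertex -1.796 1.216 1.746
endloop
endfacet
facet normal 0.451 -0.668 0.592
outer loop
vertex -1.395 0.622 2.273
vertex -1.684 1.814 3.84
vertex -3.095 -0.229 2.607
endloop
endfacet
facet normal -0.145 0.600 0.787
outer loop
vertex -3.384 0.964 4.174
vertex -1.684 1.814 3.84
vertex -3.785 1.558 3.647
endloop
endfacet
facet normal -0.451 0.668 -0.592
outer loop
vertex -2.085 2.409 3.313
vertex -1.796 1.216 1.746
vertex -3.785 1.558 3.647
endloop
endfacet
facet normal -0.145 0.599 0.787
outer loop
vertex -3.785 1.558 3.647
vertex -1.684 1.814 3.84
vertex -2.085 2.409 3.313
endloop
endfacet
facet normal 0.881 0.441 -0.173
outer loop
vertex -2.085 2.409 3.313
vertex -1.395 0.622 2.273
vertex -1.796 1.216 1.746
endloop
endfacet
facet normal 0.881 0.441 -0.173
outer loop
vertex -1.684 1.814 3.84
vertex -1.395 0.622 2.273
vertex -2.085 2.409 3.313
endloop
endfacet
facet normal -0.801 0.012 0.599
outer loop
vertex 2.182 -4.846 -0.052
vertex 2.351 -3.125 0.14
vertex 1.668 -4.719 -0.742
endloop
endfacet
facet normal -0.097 -0.989 -0.110
outer loop
vertex 2.709 -4.735 -1.52
vertex 2.182 -4.846 -0.052
vertex 1.668 -4.719 -0.742
endloop
endfacet
facet normal -0.801 0.012 0.599
outer loop
vertex 1.668 -4.719 -0.742
vertex 2.351 -3.125 0.14
vertex 1.837 -2.998 -0.55
endloop
endfacet
facet normal -0.591 0.147 -0.793
outer loop
vertex 1.837 -2.998 -0.55
vertex 2.709 -4.735 -1.52
vertex 1.668 -4.719 -0.742
endloop
endfacet
facet normal 0.591 -0.147 0.793
outer loop
vertex 2.182 -4.846 -0.052
vertex 3.392 -3.141 -0.638
vertex 2.351 -3.125 0.14
endloop
endfacet
facet normal -0.097 -0.989 -0.110
outer loop
vertex 3.223 -4.862 -0.83
vertex 2.182 -4.846 -0.052
vertex 2.709 -4.735 -1.52
endloop
endfacet
facet normal 0.591 -0.147 0.793
outer loop
vertex 3.223 -4.862 -0.83
vertex 3.392 -3.141 -0.638
vertex 2.182 -4.846 -0.052
endloop
endfacet
facet normal 0.097 0.989 0.110
outer loop
vertex 2.351 -3.125 0.14
vertex 3.392 -3.141 -0.638
vertex 1.837 -2.998 -0.55
endloop
endfacet
facet normal -0.591 0.147 -0.793
outer loop
vertex 2.878 -3.014 -1.328
vertex 2.709 -4.735 -1.52
vertex 1.837 -2.998 -0.55
endloop
endfacet
facet normal 0.097 0.989 0.110
outer loop
vertex 1.837 -2.998 -0.55
vertex 3.392 -3.141 -0.638
vertex 2.878 -3.014 -1.328
endloop
endfacet
facet normal 0.801 -0.012 -0.599
outer loop
vertex 2.878 -3.014 -1.328
vertex 3.223 -4.862 -0.83
vertex 2.709 -4.735 -1.52
endloop
endfacet
facet normal 0.801 -0.012 -0.599
outer loop
vertex 3.392 -3.141 -0.638
vertex 3.223 -4.862 -0.83
vertex 2.878 -3.014 -1.328
endloop
endfacet
facet normal -0.752 -0.286 -0.593
outer loop
vertex -0.702 -1.438 3.169
vertex -1.391 0.042 3.329
vertex -0.291 -1.177 2.522
endloop
endfacet
facet normal 0.420 -0.902 -0.097
outer loop
vertex 0.431 -0.902 3.091
vertex -0.702 -1.438 3.169
vertex -0.291 -1.177 2.522
endloop
endfacet
facet normal -0.753 -0.287 -0.593
outer loop
vertex -0.291 -1.177 2.522
vertex -1.391 0.042 3.329
vertex -0.98 0.303 2.681
endloop
endfacet
facet normal 0.507 0.322 -0.799
outer loop
vertex -0.98 0.303 2.681
vertex 0.431 -0.902 3.091
vertex -0.291 -1.177 2.522
endloop
endfacet
facet normal -0.507 -0.322 0.799
outer loop
vertex -0.702 -1.438 3.169
vertex -0.669 0.317 3.898
vertex -1.391 0.042 3.329
endloop
endfacet
facet normal 0.420 -0.902 -0.097
outer loop
vertex 0.02 -1.163 3.739
vertex -0.702 -1.438 3.169
vertex 0.431 -0.902 3.091
endloop
endfacet
facet normal -0.508 -0.322 0.799
outer loop
vertex 0.02 -1.163 3.739
vertex -0.669 0.317 3.898
vertex -0.702 -1.438 3.169
endloop
endfacet
facet normal -0.420 0.902 0.097
outer loop
vertex -1.391 0.042 3.329
vertex -0.669 0.317 3.898
vertex -0.98 0.303 2.681
endloop
endfacet
facet normal 0.508 0.323 -0.799
outer loop
vertex -0.258 0.578 3.251
vertex 0.431 -0.902 3.091
vertex -0.98 0.303 2.681
endloop
endfacet
facet normal -0.420 0.902 0.097
outer loop
vertex -0.98 0.303 2.681
vertex -0.669 0.317 3.898
vertex -0.258 0.578 3.251
endloop
endfacet
facet normal 0.753 0.286 0.593
outer loop
vertex -0.258 0.578 3.251
vertex 0.02 -1.163 3.739
vertex 0.431 -0.902 3.091
endloop
endfacet
facet normal 0.752 0.286 0.593
outer loop
vertex -0.669 0.317 3.898
vertex 0.02 -1.163 3.739
vertex -0.258 0.578 3.251
endloop
endfacet

endsolid
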